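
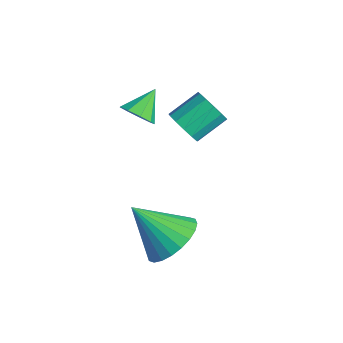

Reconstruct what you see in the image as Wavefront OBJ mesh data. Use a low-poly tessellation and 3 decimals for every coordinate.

v -0.448 -1.698 2.6
v -0.054 -1.403 2.146
v -0.117 -0.366 2.766
v -0.512 -0.662 3.22
v -0.408 -1.353 2.027
v -0.472 -0.316 2.647
v -0.776 -1.413 2.09
v -0.839 -0.376 2.71
v -1.039 -1.564 2.314
v -1.103 -0.527 2.935
v -1.115 -1.757 2.63
v -1.179 -0.72 3.25
v -0.979 -1.932 2.936
v -1.043 -0.895 3.556
v -0.675 -2.032 3.135
v -0.738 -0.995 3.755
v -0.298 -2.027 3.164
v -0.362 -0.99 3.785
v 0.031 -1.917 3.014
v -0.033 -0.88 3.635
v 0.207 -1.738 2.733
v 0.144 -0.701 3.353
v 0.176 -1.546 2.409
v 0.112 -0.509 3.03
v -1.865 -2.599 2.417
v -1.368 -2.702 2.808
v -2.235 -1.781 3.103
v -1.263 -2.402 2.507
v -1.438 -2.194 2.164
v -1.814 -2.176 1.94
v -2.213 -2.356 1.939
v -2.449 -2.649 2.161
v -2.412 -2.92 2.504
v -2.119 -3.04 2.806
v -1.706 -2.954 2.926
v 1.769 -3.146 -0.407
v 2.649 -3.269 0.073
v 0.931 -4.094 0.887
v 2.52 -2.934 0.234
v 2.276 -2.631 0.298
v 1.955 -2.406 0.255
v 1.606 -2.295 0.111
v 1.282 -2.312 -0.112
v 1.031 -2.457 -0.38
v 0.893 -2.707 -0.652
v 0.889 -3.023 -0.887
v 1.018 -3.358 -1.049
v 1.262 -3.661 -1.113
v 1.583 -3.886 -1.069
v 1.932 -3.998 -0.925
v 2.257 -3.98 -0.702
v 2.507 -3.835 -0.434
v 2.645 -3.586 -0.162
f 2 1 5
f 2 5 3
f 3 5 6
f 3 6 4
f 5 1 7
f 5 7 6
f 6 7 8
f 6 8 4
f 7 1 9
f 7 9 8
f 8 9 10
f 8 10 4
f 9 1 11
f 9 11 10
f 10 11 12
f 10 12 4
f 11 1 13
f 11 13 12
f 12 13 14
f 12 14 4
f 13 1 15
f 13 15 14
f 14 15 16
f 14 16 4
f 15 1 17
f 15 17 16
f 16 17 18
f 16 18 4
f 17 1 19
f 17 19 18
f 18 19 20
f 18 20 4
f 19 1 21
f 19 21 20
f 20 21 22
f 20 22 4
f 21 1 23
f 21 23 22
f 22 23 24
f 22 24 4
f 23 1 2
f 23 2 24
f 24 2 3
f 24 3 4
f 26 25 28
f 26 28 27
f 28 25 29
f 28 29 27
f 29 25 30
f 29 30 27
f 30 25 31
f 30 31 27
f 31 25 32
f 31 32 27
f 32 25 33
f 32 33 27
f 33 25 34
f 33 34 27
f 34 25 35
f 34 35 27
f 35 25 26
f 35 26 27
f 37 36 39
f 37 39 38
f 39 36 40
f 39 40 38
f 40 36 41
f 40 41 38
f 41 36 42
f 41 42 38
f 42 36 43
f 42 43 38
f 43 36 44
f 43 44 38
f 44 36 45
f 44 45 38
f 45 36 46
f 45 46 38
f 46 36 47
f 46 47 38
f 47 36 48
f 47 48 38
f 48 36 49
f 48 49 38
f 49 36 50
f 49 50 38
f 50 36 51
f 50 51 38
f 51 36 52
f 51 52 38
f 52 36 53
f 52 53 38
f 53 36 37
f 53 37 38



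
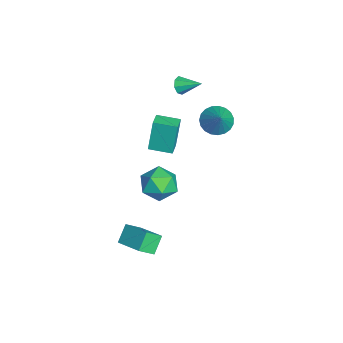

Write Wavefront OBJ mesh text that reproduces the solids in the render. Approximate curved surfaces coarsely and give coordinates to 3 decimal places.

v 3.295 -3.082 -4.851
v 3.661 -3.94 -4.096
v 2.512 -2.63 -3.959
v 2.878 -3.488 -3.204
v 4.682 -1.932 -4.216
v 5.048 -2.79 -3.461
v 3.899 -1.48 -3.324
v 4.265 -2.338 -2.569
v -1.756 1.82 1.805
v -1.126 2.267 1.169
v -0.524 1.98 3.135
v -1.337 2.591 1.324
v -1.619 2.781 1.563
v -1.925 2.805 1.843
v -2.202 2.658 2.117
v -2.402 2.367 2.337
v -2.49 1.981 2.464
v -2.451 1.568 2.478
v -2.291 1.197 2.375
v -2.039 0.935 2.174
v -1.738 0.826 1.908
v -1.44 0.888 1.625
v -1.197 1.112 1.373
v -1.05 1.458 1.195
v -1.025 1.867 1.123
v 3.914 -0.61 0.786
v 4.573 -1.471 1.296
v 2.347 -1.749 0.884
v 3.006 -2.61 1.394
v 2.769 -1.602 1.996
v 3.737 -0.897 1.936
v 3.183 -2.323 0.244
v 4.151 -1.618 0.184
v 4.121 -2.53 0.962
v 3.865 -2.084 2.044
v 3.055 -1.136 0.136
v 2.799 -0.69 1.218
v -2.038 -1.907 -0.256
v -2.403 -1.606 1.831
v -1.703 -0.514 -0.398
v -2.068 -0.213 1.689
v -1.032 -2.127 -0.049
v -1.397 -1.826 2.038
v -0.697 -0.734 -0.191
v -1.062 -0.433 1.896
v -3.873 -0.178 3.204
v -3.498 -0.086 2.681
v -3.287 1.038 3.836
v -3.937 0.145 2.643
v -4.338 0.187 2.934
v -4.467 0.015 3.383
v -4.248 -0.269 3.727
v -3.809 -0.5 3.765
v -3.407 -0.542 3.474
v -3.278 -0.371 3.025
f 2 4 1
f 5 2 1
f 1 4 3
f 3 5 1
f 2 8 4
f 6 2 5
f 6 8 2
f 4 8 3
f 7 5 3
f 3 8 7
f 7 6 5
f 8 6 7
f 10 9 12
f 10 12 11
f 12 9 13
f 12 13 11
f 13 9 14
f 13 14 11
f 14 9 15
f 14 15 11
f 15 9 16
f 15 16 11
f 16 9 17
f 16 17 11
f 17 9 18
f 17 18 11
f 18 9 19
f 18 19 11
f 19 9 20
f 19 20 11
f 20 9 21
f 20 21 11
f 21 9 22
f 21 22 11
f 22 9 23
f 22 23 11
f 23 9 24
f 23 24 11
f 24 9 25
f 24 25 11
f 25 9 10
f 25 10 11
f 26 37 31
f 26 31 27
f 26 27 33
f 26 33 36
f 26 36 37
f 27 31 35
f 31 37 30
f 37 36 28
f 36 33 32
f 33 27 34
f 29 35 30
f 29 30 28
f 29 28 32
f 29 32 34
f 29 34 35
f 30 35 31
f 28 30 37
f 32 28 36
f 34 32 33
f 35 34 27
f 39 41 38
f 42 39 38
f 38 41 40
f 40 42 38
f 39 45 41
f 43 39 42
f 43 45 39
f 41 45 40
f 44 42 40
f 40 45 44
f 44 43 42
f 45 43 44
f 47 46 49
f 47 49 48
f 49 46 50
f 49 50 48
f 50 46 51
f 50 51 48
f 51 46 52
f 51 52 48
f 52 46 53
f 52 53 48
f 53 46 54
f 53 54 48
f 54 46 55
f 54 55 48
f 55 46 47
f 55 47 48



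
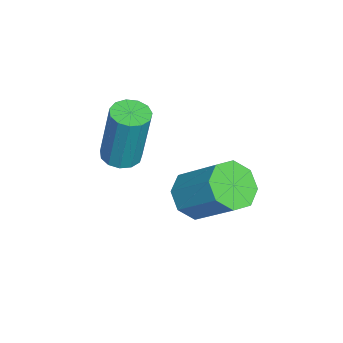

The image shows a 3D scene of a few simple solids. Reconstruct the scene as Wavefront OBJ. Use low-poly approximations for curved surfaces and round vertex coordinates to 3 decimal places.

v -1.95 -0.569 -1.881
v -1.625 -1.047 -1.833
v -1.425 -0.709 0.169
v -1.75 -0.231 0.121
v -1.419 -0.801 -1.895
v -1.219 -0.464 0.107
v -1.381 -0.482 -1.953
v -1.181 -0.144 0.049
v -1.524 -0.19 -1.987
v -1.324 0.148 0.015
v -1.802 -0.018 -1.989
v -1.602 0.319 0.013
v -2.127 -0.021 -1.955
v -1.927 0.316 0.046
v -2.396 -0.198 -1.899
v -2.196 0.139 0.103
v -2.523 -0.493 -1.836
v -2.323 -0.156 0.166
v -2.469 -0.812 -1.788
v -2.268 -0.474 0.214
v -2.249 -1.053 -1.769
v -2.049 -0.716 0.232
v -1.935 -1.141 -1.786
v -1.735 -0.803 0.216
v -1.324 1.591 -2.696
v -0.671 1.708 -3.143
v -0.083 2.827 -1.991
v -0.736 2.709 -1.544
v -1.125 2.094 -3.286
v -0.537 3.212 -2.133
v -1.695 2.185 -3.083
v -1.108 3.303 -1.93
v -2.048 1.928 -2.653
v -1.46 3.046 -1.501
v -1.977 1.473 -2.249
v -1.389 2.592 -1.097
v -1.523 1.088 -2.107
v -0.935 2.206 -0.954
v -0.952 0.997 -2.31
v -0.365 2.115 -1.157
v -0.6 1.254 -2.739
v -0.012 2.372 -1.587
f 2 1 5
f 2 5 3
f 3 5 6
f 3 6 4
f 5 1 7
f 5 7 6
f 6 7 8
f 6 8 4
f 7 1 9
f 7 9 8
f 8 9 10
f 8 10 4
f 9 1 11
f 9 11 10
f 10 11 12
f 10 12 4
f 11 1 13
f 11 13 12
f 12 13 14
f 12 14 4
f 13 1 15
f 13 15 14
f 14 15 16
f 14 16 4
f 15 1 17
f 15 17 16
f 16 17 18
f 16 18 4
f 17 1 19
f 17 19 18
f 18 19 20
f 18 20 4
f 19 1 21
f 19 21 20
f 20 21 22
f 20 22 4
f 21 1 23
f 21 23 22
f 22 23 24
f 22 24 4
f 23 1 2
f 23 2 24
f 24 2 3
f 24 3 4
f 26 25 29
f 26 29 27
f 27 29 30
f 27 30 28
f 29 25 31
f 29 31 30
f 30 31 32
f 30 32 28
f 31 25 33
f 31 33 32
f 32 33 34
f 32 34 28
f 33 25 35
f 33 35 34
f 34 35 36
f 34 36 28
f 35 25 37
f 35 37 36
f 36 37 38
f 36 38 28
f 37 25 39
f 37 39 38
f 38 39 40
f 38 40 28
f 39 25 41
f 39 41 40
f 40 41 42
f 40 42 28
f 41 25 26
f 41 26 42
f 42 26 27
f 42 27 28



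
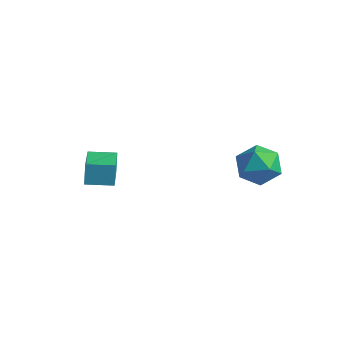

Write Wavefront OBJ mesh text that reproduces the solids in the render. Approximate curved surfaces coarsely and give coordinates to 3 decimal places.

v -1.588 -5.226 2.765
v -1.813 -4.858 3.885
v -2.849 -3.65 1.995
v -3.074 -3.283 3.115
v -0.466 -4.357 2.705
v -0.691 -3.99 3.825
v -1.727 -2.782 1.935
v -1.952 -2.414 3.055
v 3.197 1.846 3.581
v 4.447 1.845 3.649
v 3.273 0.415 2.151
v 4.523 0.414 2.219
v 3.844 -0.028 3.172
v 3.797 0.856 4.056
v 3.923 1.404 1.744
v 3.876 2.288 2.628
v 4.895 1.572 2.513
v 4.846 0.686 3.396
v 2.874 1.574 2.404
v 2.825 0.688 3.287
f 2 4 1
f 5 2 1
f 1 4 3
f 3 5 1
f 2 8 4
f 6 2 5
f 6 8 2
f 4 8 3
f 7 5 3
f 3 8 7
f 7 6 5
f 8 6 7
f 9 20 14
f 9 14 10
f 9 10 16
f 9 16 19
f 9 19 20
f 10 14 18
f 14 20 13
f 20 19 11
f 19 16 15
f 16 10 17
f 12 18 13
f 12 13 11
f 12 11 15
f 12 15 17
f 12 17 18
f 13 18 14
f 11 13 20
f 15 11 19
f 17 15 16
f 18 17 10



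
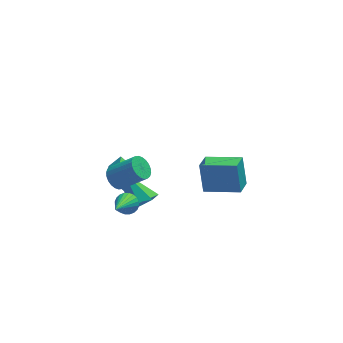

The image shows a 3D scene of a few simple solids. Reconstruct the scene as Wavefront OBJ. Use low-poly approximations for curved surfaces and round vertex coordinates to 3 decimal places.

v -1.48 -1.083 -0.597
v -1.065 -1.57 0.021
v -2.14 0.023 0.717
v -0.678 -1.061 -0.213
v -0.76 -0.564 -0.671
v -1.264 -0.371 -1.087
v -1.895 -0.595 -1.216
v -2.282 -1.104 -0.982
v -2.2 -1.601 -0.523
v -1.695 -1.794 -0.108
v -2.802 -1.887 2.536
v -2.462 -2.171 2.061
v -1.338 -2.578 3.109
v -1.678 -2.293 3.584
v -2.369 -1.935 2.053
v -1.245 -2.342 3.101
v -2.343 -1.691 2.119
v -1.219 -2.098 3.167
v -2.386 -1.478 2.249
v -1.262 -1.884 3.297
v -2.493 -1.326 2.422
v -1.369 -1.733 3.47
v -2.647 -1.26 2.612
v -1.523 -1.667 3.661
v -2.824 -1.289 2.791
v -1.7 -1.696 3.84
v -2.998 -1.41 2.931
v -1.874 -1.816 3.98
v -3.142 -1.602 3.011
v -2.018 -2.009 4.059
v -3.235 -1.838 3.019
v -2.111 -2.245 4.067
v -3.261 -2.082 2.953
v -2.137 -2.489 4.001
v -3.218 -2.296 2.823
v -2.094 -2.702 3.871
v -3.111 -2.447 2.65
v -1.987 -2.854 3.698
v -2.957 -2.513 2.459
v -1.833 -2.92 3.508
v -2.78 -2.484 2.28
v -1.656 -2.891 3.329
v -2.606 -2.364 2.14
v -1.482 -2.77 3.189
v -2.29 -1.692 0.111
v -2.031 -2.12 -0.201
v -3.07 -3.188 1.509
v -1.864 -2.066 -0.052
v -1.763 -1.956 0.123
v -1.742 -1.806 0.296
v -1.804 -1.638 0.441
v -1.94 -1.478 0.536
v -2.13 -1.351 0.566
v -2.344 -1.276 0.527
v -2.55 -1.265 0.424
v -2.716 -1.318 0.274
v -2.818 -1.428 0.1
v -2.839 -1.579 -0.073
v -2.777 -1.746 -0.218
v -2.64 -1.906 -0.313
v -2.451 -2.033 -0.343
v -2.237 -2.108 -0.304
v -2.622 2.389 -2.09
v -1.968 2.573 -1.596
v -2.27 4.076 -3.183
v -1.616 4.259 -2.689
v -1.844 1.721 -2.871
v -1.19 1.904 -2.377
v -1.492 3.407 -3.964
v -0.838 3.591 -3.47
v 2.003 1.348 -3.276
v 1.925 2.018 -1.748
v 2.503 2.264 -3.653
v 2.426 2.934 -2.125
v 3.714 0.586 -2.855
v 3.637 1.256 -1.327
v 4.215 1.502 -3.232
v 4.137 2.172 -1.704
f 2 1 4
f 2 4 3
f 4 1 5
f 4 5 3
f 5 1 6
f 5 6 3
f 6 1 7
f 6 7 3
f 7 1 8
f 7 8 3
f 8 1 9
f 8 9 3
f 9 1 10
f 9 10 3
f 10 1 2
f 10 2 3
f 12 11 15
f 12 15 13
f 13 15 16
f 13 16 14
f 15 11 17
f 15 17 16
f 16 17 18
f 16 18 14
f 17 11 19
f 17 19 18
f 18 19 20
f 18 20 14
f 19 11 21
f 19 21 20
f 20 21 22
f 20 22 14
f 21 11 23
f 21 23 22
f 22 23 24
f 22 24 14
f 23 11 25
f 23 25 24
f 24 25 26
f 24 26 14
f 25 11 27
f 25 27 26
f 26 27 28
f 26 28 14
f 27 11 29
f 27 29 28
f 28 29 30
f 28 30 14
f 29 11 31
f 29 31 30
f 30 31 32
f 30 32 14
f 31 11 33
f 31 33 32
f 32 33 34
f 32 34 14
f 33 11 35
f 33 35 34
f 34 35 36
f 34 36 14
f 35 11 37
f 35 37 36
f 36 37 38
f 36 38 14
f 37 11 39
f 37 39 38
f 38 39 40
f 38 40 14
f 39 11 41
f 39 41 40
f 40 41 42
f 40 42 14
f 41 11 43
f 41 43 42
f 42 43 44
f 42 44 14
f 43 11 12
f 43 12 44
f 44 12 13
f 44 13 14
f 46 45 48
f 46 48 47
f 48 45 49
f 48 49 47
f 49 45 50
f 49 50 47
f 50 45 51
f 50 51 47
f 51 45 52
f 51 52 47
f 52 45 53
f 52 53 47
f 53 45 54
f 53 54 47
f 54 45 55
f 54 55 47
f 55 45 56
f 55 56 47
f 56 45 57
f 56 57 47
f 57 45 58
f 57 58 47
f 58 45 59
f 58 59 47
f 59 45 60
f 59 60 47
f 60 45 61
f 60 61 47
f 61 45 62
f 61 62 47
f 62 45 46
f 62 46 47
f 64 66 63
f 67 64 63
f 63 66 65
f 65 67 63
f 64 70 66
f 68 64 67
f 68 70 64
f 66 70 65
f 69 67 65
f 65 70 69
f 69 68 67
f 70 68 69
f 72 74 71
f 75 72 71
f 71 74 73
f 73 75 71
f 72 78 74
f 76 72 75
f 76 78 72
f 74 78 73
f 77 75 73
f 73 78 77
f 77 76 75
f 78 76 77



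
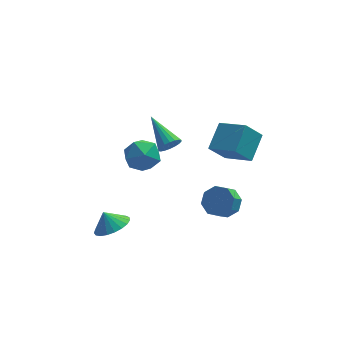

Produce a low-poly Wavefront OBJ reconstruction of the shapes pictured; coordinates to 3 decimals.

v 2.572 0.136 -2.591
v 3.119 0.514 -1.899
v 2.655 -0.097 -1.197
v 2.108 -0.476 -1.889
v 2.491 0.883 -1.993
v 2.027 0.271 -1.292
v 1.91 0.814 -2.438
v 1.446 0.202 -1.736
v 1.717 0.348 -2.972
v 1.253 -0.264 -2.27
v 2.025 -0.243 -3.283
v 1.561 -0.854 -2.581
v 2.653 -0.611 -3.188
v 2.189 -1.223 -2.487
v 3.234 -0.542 -2.744
v 2.77 -1.154 -2.042
v 3.427 -0.076 -2.21
v 2.963 -0.688 -1.508
v -0.418 -0.94 3.303
v -0.131 -0.512 2.859
v -1.322 0.7 4.297
v -0.395 -0.578 2.727
v -0.664 -0.716 2.71
v -0.884 -0.898 2.809
v -1.012 -1.088 3.007
v -1.023 -1.249 3.263
v -0.913 -1.349 3.527
v -0.706 -1.367 3.746
v -0.441 -1.302 3.878
v -0.172 -1.164 3.896
v 0.048 -0.982 3.796
v 0.176 -0.792 3.598
v 0.186 -0.631 3.342
v 0.077 -0.531 3.078
v -1.741 2.226 1.053
v -0.887 1.79 0.426
v -2.673 0.63 0.894
v -1.819 0.194 0.267
v -1.662 0.403 1.383
v -1.086 1.389 1.481
v -2.474 1.031 -0.161
v -1.898 2.017 -0.063
v -1.34 1.051 -0.324
v -0.838 0.663 0.63
v -2.722 1.757 0.69
v -2.22 1.369 1.644
v -3.49 -1.428 -2.833
v -2.989 -2.205 -2.335
v -3.93 -1.132 -1.927
v -2.702 -1.877 -2.303
v -2.552 -1.472 -2.363
v -2.564 -1.058 -2.504
v -2.736 -0.709 -2.701
v -3.038 -0.484 -2.922
v -3.419 -0.423 -3.127
v -3.811 -0.535 -3.282
v -4.148 -0.802 -3.358
v -4.372 -1.177 -3.344
v -4.442 -1.595 -3.242
v -4.348 -1.985 -3.069
v -4.106 -2.278 -2.855
v -3.757 -2.425 -2.637
v -3.362 -2.399 -2.453
v 1.498 -1.684 3.628
v 2.764 -2.784 4.309
v 2.14 -0.378 4.545
v 3.406 -1.478 5.226
v 2.394 -1.342 2.514
v 3.66 -2.442 3.195
v 3.036 -0.036 3.431
v 4.302 -1.136 4.112
f 2 1 5
f 2 5 3
f 3 5 6
f 3 6 4
f 5 1 7
f 5 7 6
f 6 7 8
f 6 8 4
f 7 1 9
f 7 9 8
f 8 9 10
f 8 10 4
f 9 1 11
f 9 11 10
f 10 11 12
f 10 12 4
f 11 1 13
f 11 13 12
f 12 13 14
f 12 14 4
f 13 1 15
f 13 15 14
f 14 15 16
f 14 16 4
f 15 1 17
f 15 17 16
f 16 17 18
f 16 18 4
f 17 1 2
f 17 2 18
f 18 2 3
f 18 3 4
f 20 19 22
f 20 22 21
f 22 19 23
f 22 23 21
f 23 19 24
f 23 24 21
f 24 19 25
f 24 25 21
f 25 19 26
f 25 26 21
f 26 19 27
f 26 27 21
f 27 19 28
f 27 28 21
f 28 19 29
f 28 29 21
f 29 19 30
f 29 30 21
f 30 19 31
f 30 31 21
f 31 19 32
f 31 32 21
f 32 19 33
f 32 33 21
f 33 19 34
f 33 34 21
f 34 19 20
f 34 20 21
f 35 46 40
f 35 40 36
f 35 36 42
f 35 42 45
f 35 45 46
f 36 40 44
f 40 46 39
f 46 45 37
f 45 42 41
f 42 36 43
f 38 44 39
f 38 39 37
f 38 37 41
f 38 41 43
f 38 43 44
f 39 44 40
f 37 39 46
f 41 37 45
f 43 41 42
f 44 43 36
f 48 47 50
f 48 50 49
f 50 47 51
f 50 51 49
f 51 47 52
f 51 52 49
f 52 47 53
f 52 53 49
f 53 47 54
f 53 54 49
f 54 47 55
f 54 55 49
f 55 47 56
f 55 56 49
f 56 47 57
f 56 57 49
f 57 47 58
f 57 58 49
f 58 47 59
f 58 59 49
f 59 47 60
f 59 60 49
f 60 47 61
f 60 61 49
f 61 47 62
f 61 62 49
f 62 47 63
f 62 63 49
f 63 47 48
f 63 48 49
f 65 67 64
f 68 65 64
f 64 67 66
f 66 68 64
f 65 71 67
f 69 65 68
f 69 71 65
f 67 71 66
f 70 68 66
f 66 71 70
f 70 69 68
f 71 69 70



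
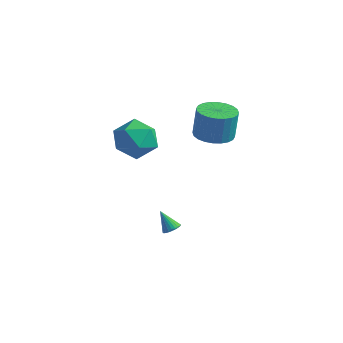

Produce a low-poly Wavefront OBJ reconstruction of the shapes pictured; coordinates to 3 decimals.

v 3.625 0.589 1.951
v 4.557 1.083 1.846
v 4.606 1.346 3.525
v 3.675 0.851 3.629
v 4.293 1.399 1.804
v 4.342 1.661 3.483
v 3.927 1.591 1.785
v 3.977 1.854 3.464
v 3.516 1.631 1.791
v 3.565 1.893 3.47
v 3.121 1.512 1.821
v 3.17 1.774 3.5
v 2.803 1.252 1.871
v 2.852 1.515 3.55
v 2.61 0.892 1.933
v 2.659 1.154 3.612
v 2.571 0.485 1.998
v 2.621 0.748 3.677
v 2.694 0.094 2.055
v 2.743 0.357 3.734
v 2.958 -0.221 2.097
v 3.007 0.041 3.776
v 3.323 -0.414 2.116
v 3.373 -0.151 3.795
v 3.735 -0.453 2.11
v 3.784 -0.191 3.789
v 4.13 -0.334 2.08
v 4.179 -0.072 3.759
v 4.448 -0.075 2.03
v 4.497 0.188 3.709
v 4.641 0.286 1.968
v 4.69 0.548 3.647
v 4.679 0.692 1.903
v 4.729 0.955 3.582
v 1.987 -3.045 2.617
v 2.934 -3.474 3.312
v 0.666 -3.906 3.888
v 1.613 -4.335 4.583
v 1.371 -3.108 4.545
v 2.187 -2.576 3.76
v 1.413 -4.804 3.44
v 2.229 -4.272 2.655
v 2.58 -4.561 3.821
v 2.554 -3.513 4.504
v 1.046 -3.867 2.696
v 1.02 -2.819 3.379
v 3.125 -2.538 -3.41
v 3.513 -2.346 -3.141
v 2.395 -2.462 -2.41
v 3.431 -2.18 -3.213
v 3.302 -2.069 -3.316
v 3.146 -2.029 -3.433
v 2.987 -2.066 -3.546
v 2.849 -2.175 -3.639
v 2.752 -2.34 -3.697
v 2.713 -2.534 -3.711
v 2.736 -2.729 -3.679
v 2.819 -2.895 -3.606
v 2.948 -3.007 -3.504
v 3.104 -3.047 -3.387
v 3.263 -3.009 -3.274
v 3.401 -2.9 -3.181
v 3.497 -2.736 -3.123
v 3.537 -2.541 -3.109
f 2 1 5
f 2 5 3
f 3 5 6
f 3 6 4
f 5 1 7
f 5 7 6
f 6 7 8
f 6 8 4
f 7 1 9
f 7 9 8
f 8 9 10
f 8 10 4
f 9 1 11
f 9 11 10
f 10 11 12
f 10 12 4
f 11 1 13
f 11 13 12
f 12 13 14
f 12 14 4
f 13 1 15
f 13 15 14
f 14 15 16
f 14 16 4
f 15 1 17
f 15 17 16
f 16 17 18
f 16 18 4
f 17 1 19
f 17 19 18
f 18 19 20
f 18 20 4
f 19 1 21
f 19 21 20
f 20 21 22
f 20 22 4
f 21 1 23
f 21 23 22
f 22 23 24
f 22 24 4
f 23 1 25
f 23 25 24
f 24 25 26
f 24 26 4
f 25 1 27
f 25 27 26
f 26 27 28
f 26 28 4
f 27 1 29
f 27 29 28
f 28 29 30
f 28 30 4
f 29 1 31
f 29 31 30
f 30 31 32
f 30 32 4
f 31 1 33
f 31 33 32
f 32 33 34
f 32 34 4
f 33 1 2
f 33 2 34
f 34 2 3
f 34 3 4
f 35 46 40
f 35 40 36
f 35 36 42
f 35 42 45
f 35 45 46
f 36 40 44
f 40 46 39
f 46 45 37
f 45 42 41
f 42 36 43
f 38 44 39
f 38 39 37
f 38 37 41
f 38 41 43
f 38 43 44
f 39 44 40
f 37 39 46
f 41 37 45
f 43 41 42
f 44 43 36
f 48 47 50
f 48 50 49
f 50 47 51
f 50 51 49
f 51 47 52
f 51 52 49
f 52 47 53
f 52 53 49
f 53 47 54
f 53 54 49
f 54 47 55
f 54 55 49
f 55 47 56
f 55 56 49
f 56 47 57
f 56 57 49
f 57 47 58
f 57 58 49
f 58 47 59
f 58 59 49
f 59 47 60
f 59 60 49
f 60 47 61
f 60 61 49
f 61 47 62
f 61 62 49
f 62 47 63
f 62 63 49
f 63 47 64
f 63 64 49
f 64 47 48
f 64 48 49



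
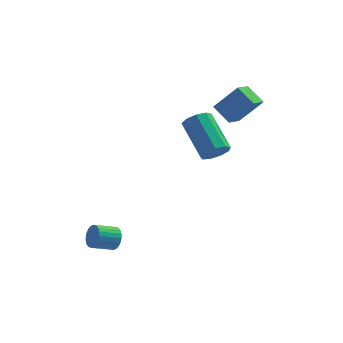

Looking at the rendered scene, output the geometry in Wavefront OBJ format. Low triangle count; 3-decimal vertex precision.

v 2.698 -0.386 0.349
v 3.132 -0.573 0.905
v 2.177 0.9 2.147
v 1.742 1.086 1.591
v 3.345 -0.209 0.637
v 2.389 1.263 1.879
v 3.254 0.072 0.235
v 2.299 1.544 1.476
v 2.904 0.138 -0.115
v 1.948 1.611 1.127
v 2.457 -0.041 -0.247
v 1.501 1.432 0.995
v 2.122 -0.381 -0.1
v 1.167 1.092 1.141
v 2.057 -0.724 0.257
v 1.102 0.748 1.498
v 2.292 -0.909 0.657
v 1.336 0.564 1.899
v 2.716 -0.85 0.913
v 1.761 0.623 2.155
v -1.451 -3.306 -3.512
v -1.125 -3.531 -3.049
v -2.022 -3.998 -2.644
v -2.349 -3.774 -3.108
v -1.194 -3.321 -2.959
v -2.092 -3.789 -2.555
v -1.302 -3.109 -2.955
v -2.2 -3.577 -2.55
v -1.433 -2.927 -3.035
v -2.331 -3.395 -2.63
v -1.567 -2.803 -3.187
v -2.464 -3.271 -2.783
v -1.683 -2.755 -3.39
v -2.58 -3.223 -2.985
v -1.764 -2.792 -3.611
v -2.661 -3.259 -3.206
v -1.797 -2.906 -3.817
v -2.694 -3.374 -3.412
v -1.778 -3.082 -3.976
v -2.675 -3.549 -3.571
v -1.708 -3.291 -4.065
v -2.606 -3.759 -3.661
v -1.6 -3.503 -4.07
v -2.498 -3.971 -3.665
v -1.469 -3.685 -3.99
v -2.367 -4.153 -3.585
v -1.336 -3.809 -3.837
v -2.233 -4.277 -3.433
v -1.22 -3.857 -3.635
v -2.117 -4.325 -3.23
v -1.139 -3.821 -3.414
v -2.036 -4.288 -3.009
v -1.106 -3.706 -3.208
v -2.003 -4.174 -2.803
v 3.571 2.415 0.829
v 3.156 1.555 1.186
v 2.824 3.039 1.46
v 2.408 2.178 1.818
v 4.652 2.422 2.102
v 4.236 1.561 2.46
v 3.904 3.045 2.734
v 3.489 2.185 3.091
f 2 1 5
f 2 5 3
f 3 5 6
f 3 6 4
f 5 1 7
f 5 7 6
f 6 7 8
f 6 8 4
f 7 1 9
f 7 9 8
f 8 9 10
f 8 10 4
f 9 1 11
f 9 11 10
f 10 11 12
f 10 12 4
f 11 1 13
f 11 13 12
f 12 13 14
f 12 14 4
f 13 1 15
f 13 15 14
f 14 15 16
f 14 16 4
f 15 1 17
f 15 17 16
f 16 17 18
f 16 18 4
f 17 1 19
f 17 19 18
f 18 19 20
f 18 20 4
f 19 1 2
f 19 2 20
f 20 2 3
f 20 3 4
f 22 21 25
f 22 25 23
f 23 25 26
f 23 26 24
f 25 21 27
f 25 27 26
f 26 27 28
f 26 28 24
f 27 21 29
f 27 29 28
f 28 29 30
f 28 30 24
f 29 21 31
f 29 31 30
f 30 31 32
f 30 32 24
f 31 21 33
f 31 33 32
f 32 33 34
f 32 34 24
f 33 21 35
f 33 35 34
f 34 35 36
f 34 36 24
f 35 21 37
f 35 37 36
f 36 37 38
f 36 38 24
f 37 21 39
f 37 39 38
f 38 39 40
f 38 40 24
f 39 21 41
f 39 41 40
f 40 41 42
f 40 42 24
f 41 21 43
f 41 43 42
f 42 43 44
f 42 44 24
f 43 21 45
f 43 45 44
f 44 45 46
f 44 46 24
f 45 21 47
f 45 47 46
f 46 47 48
f 46 48 24
f 47 21 49
f 47 49 48
f 48 49 50
f 48 50 24
f 49 21 51
f 49 51 50
f 50 51 52
f 50 52 24
f 51 21 53
f 51 53 52
f 52 53 54
f 52 54 24
f 53 21 22
f 53 22 54
f 54 22 23
f 54 23 24
f 56 58 55
f 59 56 55
f 55 58 57
f 57 59 55
f 56 62 58
f 60 56 59
f 60 62 56
f 58 62 57
f 61 59 57
f 57 62 61
f 61 60 59
f 62 60 61



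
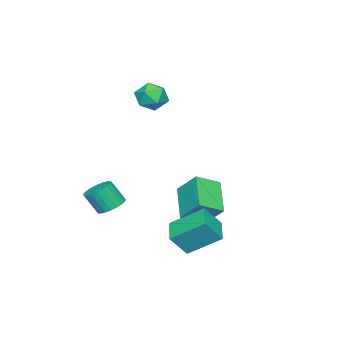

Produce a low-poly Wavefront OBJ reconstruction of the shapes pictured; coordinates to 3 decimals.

v 1.954 2.345 -3.585
v 2.668 1.773 -2.409
v 1.317 3.966 -2.411
v 2.03 3.394 -1.235
v 3.19 3.106 -3.965
v 3.903 2.534 -2.789
v 2.552 4.727 -2.791
v 3.266 4.155 -1.615
v -3.726 -2.437 3.976
v -2.874 -1.965 4.242
v -2.886 -3.355 2.918
v -2.034 -2.883 3.184
v -2.494 -3.501 3.837
v -3.013 -2.933 4.491
v -2.747 -2.387 2.669
v -3.266 -1.819 3.323
v -2.269 -1.934 3.435
v -2.113 -2.622 4.156
v -3.647 -2.698 3.004
v -3.491 -3.386 3.725
v 0.262 2.388 -3.244
v -1.214 1.333 -2.053
v 0.388 3.569 -2.041
v -1.089 2.514 -0.851
v 1.349 1.606 -2.589
v -0.128 0.551 -1.399
v 1.474 2.787 -1.387
v -0.002 1.732 -0.196
v 2.536 -1.695 -2.096
v 3.343 -1.511 -2.161
v 3.591 -2.181 -0.969
v 2.784 -2.365 -0.904
v 3.233 -1.256 -1.994
v 3.481 -1.926 -0.802
v 3.017 -1.067 -1.843
v 3.265 -1.738 -0.651
v 2.728 -0.975 -1.731
v 2.976 -1.645 -0.539
v 2.409 -0.991 -1.674
v 2.658 -1.662 -0.482
v 2.11 -1.115 -1.682
v 2.359 -1.786 -0.489
v 1.876 -1.327 -1.752
v 2.124 -1.998 -0.56
v 1.742 -1.595 -1.875
v 1.99 -2.266 -0.683
v 1.729 -1.879 -2.031
v 1.977 -2.549 -0.839
v 1.839 -2.134 -2.198
v 2.087 -2.804 -1.006
v 2.055 -2.322 -2.349
v 2.303 -2.993 -1.157
v 2.344 -2.415 -2.461
v 2.592 -3.085 -1.269
v 2.662 -2.398 -2.518
v 2.911 -3.069 -1.326
v 2.961 -2.274 -2.511
v 3.21 -2.945 -1.318
v 3.196 -2.062 -2.44
v 3.444 -2.733 -1.248
v 3.33 -1.794 -2.317
v 3.578 -2.465 -1.125
f 2 4 1
f 5 2 1
f 1 4 3
f 3 5 1
f 2 8 4
f 6 2 5
f 6 8 2
f 4 8 3
f 7 5 3
f 3 8 7
f 7 6 5
f 8 6 7
f 9 20 14
f 9 14 10
f 9 10 16
f 9 16 19
f 9 19 20
f 10 14 18
f 14 20 13
f 20 19 11
f 19 16 15
f 16 10 17
f 12 18 13
f 12 13 11
f 12 11 15
f 12 15 17
f 12 17 18
f 13 18 14
f 11 13 20
f 15 11 19
f 17 15 16
f 18 17 10
f 22 24 21
f 25 22 21
f 21 24 23
f 23 25 21
f 22 28 24
f 26 22 25
f 26 28 22
f 24 28 23
f 27 25 23
f 23 28 27
f 27 26 25
f 28 26 27
f 30 29 33
f 30 33 31
f 31 33 34
f 31 34 32
f 33 29 35
f 33 35 34
f 34 35 36
f 34 36 32
f 35 29 37
f 35 37 36
f 36 37 38
f 36 38 32
f 37 29 39
f 37 39 38
f 38 39 40
f 38 40 32
f 39 29 41
f 39 41 40
f 40 41 42
f 40 42 32
f 41 29 43
f 41 43 42
f 42 43 44
f 42 44 32
f 43 29 45
f 43 45 44
f 44 45 46
f 44 46 32
f 45 29 47
f 45 47 46
f 46 47 48
f 46 48 32
f 47 29 49
f 47 49 48
f 48 49 50
f 48 50 32
f 49 29 51
f 49 51 50
f 50 51 52
f 50 52 32
f 51 29 53
f 51 53 52
f 52 53 54
f 52 54 32
f 53 29 55
f 53 55 54
f 54 55 56
f 54 56 32
f 55 29 57
f 55 57 56
f 56 57 58
f 56 58 32
f 57 29 59
f 57 59 58
f 58 59 60
f 58 60 32
f 59 29 61
f 59 61 60
f 60 61 62
f 60 62 32
f 61 29 30
f 61 30 62
f 62 30 31
f 62 31 32



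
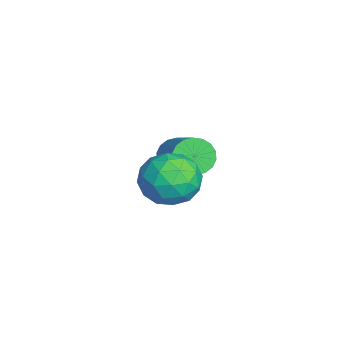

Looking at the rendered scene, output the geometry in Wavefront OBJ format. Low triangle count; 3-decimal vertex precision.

v -0.557 1.004 -0.185
v 0.478 0.674 -0.382
v -1.178 -0.374 -1.138
v -0.143 -0.704 -1.335
v -0.562 -0.778 -0.316
v -0.178 0.074 0.273
v -0.522 0.226 -1.793
v -0.138 1.078 -1.204
v 0.5 0.193 -1.375
v 0.475 -0.428 -0.463
v -1.175 0.728 -1.057
v -1.2 0.107 -0.145
v 0.015 0.96 -0.2
v -0.715 -0.66 -1.32
v -0.961 -0.703 -0.721
v -0.353 -0.897 -0.837
v -0.371 0.607 0.185
v 0.238 0.413 0.07
v -0.373 -0.44 0.108
v -0.938 -0.113 -1.59
v -0.329 -0.307 -1.705
v -0.347 1.197 -0.683
v 0.261 1.003 -0.799
v -0.327 0.74 -1.628
v 0.636 0.483 -0.899
v 0.271 -0.327 -1.46
v 0.048 0.22 -1.729
v 0.274 0.72 -1.383
v 0.621 0.118 -0.363
v 0.257 -0.691 -0.923
v 0.01 -0.735 -0.324
v 0.236 -0.234 0.022
v 0.634 -0.164 -0.947
v -0.957 0.991 -0.597
v -1.321 0.182 -1.157
v -0.936 0.534 -1.542
v -0.71 1.035 -1.196
v -0.971 0.627 -0.06
v -1.336 -0.183 -0.621
v -0.974 -0.42 -0.137
v -0.748 0.08 0.209
v -1.334 0.464 -0.573
v -4.431 0.773 -2.531
v -4.005 0.78 -3.172
v -2.323 1.174 -2.05
v -2.749 1.167 -1.409
v -4.102 1.107 -3.142
v -2.42 1.501 -2.019
v -4.264 1.368 -2.99
v -2.582 1.762 -1.868
v -4.459 1.511 -2.748
v -2.777 1.905 -1.625
v -4.649 1.508 -2.463
v -2.967 1.902 -1.34
v -4.795 1.36 -2.191
v -3.114 1.754 -1.068
v -4.87 1.095 -1.986
v -3.188 1.489 -0.864
v -4.857 0.766 -1.89
v -3.175 1.16 -0.768
v -4.76 0.439 -1.921
v -3.078 0.833 -0.798
v -4.598 0.178 -2.072
v -2.916 0.572 -0.95
v -4.403 0.035 -2.315
v -2.721 0.429 -1.192
v -4.213 0.038 -2.6
v -2.531 0.432 -1.477
v -4.066 0.186 -2.872
v -2.385 0.58 -1.749
v -3.992 0.451 -3.076
v -2.31 0.845 -1.954
f 1 38 17
f 38 12 41
f 17 41 6
f 38 41 17
f 1 17 13
f 17 6 18
f 13 18 2
f 17 18 13
f 1 13 22
f 13 2 23
f 22 23 8
f 13 23 22
f 1 22 34
f 22 8 37
f 34 37 11
f 22 37 34
f 1 34 38
f 34 11 42
f 38 42 12
f 34 42 38
f 2 18 29
f 18 6 32
f 29 32 10
f 18 32 29
f 6 41 19
f 41 12 40
f 19 40 5
f 41 40 19
f 12 42 39
f 42 11 35
f 39 35 3
f 42 35 39
f 11 37 36
f 37 8 24
f 36 24 7
f 37 24 36
f 8 23 28
f 23 2 25
f 28 25 9
f 23 25 28
f 4 30 16
f 30 10 31
f 16 31 5
f 30 31 16
f 4 16 14
f 16 5 15
f 14 15 3
f 16 15 14
f 4 14 21
f 14 3 20
f 21 20 7
f 14 20 21
f 4 21 26
f 21 7 27
f 26 27 9
f 21 27 26
f 4 26 30
f 26 9 33
f 30 33 10
f 26 33 30
f 5 31 19
f 31 10 32
f 19 32 6
f 31 32 19
f 3 15 39
f 15 5 40
f 39 40 12
f 15 40 39
f 7 20 36
f 20 3 35
f 36 35 11
f 20 35 36
f 9 27 28
f 27 7 24
f 28 24 8
f 27 24 28
f 10 33 29
f 33 9 25
f 29 25 2
f 33 25 29
f 44 43 47
f 44 47 45
f 45 47 48
f 45 48 46
f 47 43 49
f 47 49 48
f 48 49 50
f 48 50 46
f 49 43 51
f 49 51 50
f 50 51 52
f 50 52 46
f 51 43 53
f 51 53 52
f 52 53 54
f 52 54 46
f 53 43 55
f 53 55 54
f 54 55 56
f 54 56 46
f 55 43 57
f 55 57 56
f 56 57 58
f 56 58 46
f 57 43 59
f 57 59 58
f 58 59 60
f 58 60 46
f 59 43 61
f 59 61 60
f 60 61 62
f 60 62 46
f 61 43 63
f 61 63 62
f 62 63 64
f 62 64 46
f 63 43 65
f 63 65 64
f 64 65 66
f 64 66 46
f 65 43 67
f 65 67 66
f 66 67 68
f 66 68 46
f 67 43 69
f 67 69 68
f 68 69 70
f 68 70 46
f 69 43 71
f 69 71 70
f 70 71 72
f 70 72 46
f 71 43 44
f 71 44 72
f 72 44 45
f 72 45 46



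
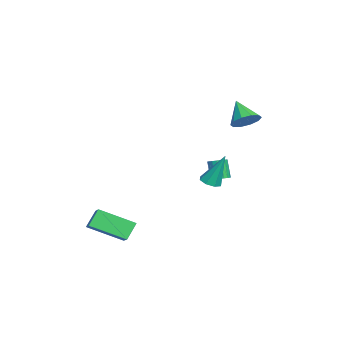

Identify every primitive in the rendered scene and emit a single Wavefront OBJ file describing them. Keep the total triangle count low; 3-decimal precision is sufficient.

v 2.078 -4.432 -3.52
v 1.514 -4.044 -2.698
v 2.096 -2.637 -4.356
v 1.532 -2.249 -3.533
v 3.268 -4.131 -2.847
v 2.704 -3.743 -2.024
v 3.286 -2.336 -3.682
v 2.722 -1.948 -2.86
v -1.628 1.231 -1.905
v -1.085 1.463 -2.015
v -1.572 1.949 -0.115
v -1.425 1.753 -2.121
v -1.884 1.737 -2.1
v -2.192 1.425 -1.966
v -2.17 0.999 -1.796
v -1.83 0.709 -1.69
v -1.372 0.725 -1.71
v -1.063 1.037 -1.845
v -3.568 1.611 -2.552
v -3.281 1.987 -2.361
v -3.726 1.786 -1.297
v -4.012 1.409 -1.488
v -3.472 2.094 -2.42
v -3.917 1.893 -1.357
v -3.682 2.106 -2.506
v -4.127 1.904 -1.443
v -3.869 2.019 -2.601
v -4.314 1.817 -1.537
v -3.997 1.851 -2.686
v -4.442 1.65 -1.623
v -4.039 1.636 -2.744
v -4.484 1.435 -1.681
v -3.988 1.416 -2.764
v -4.433 1.214 -1.701
v -3.854 1.234 -2.743
v -4.299 1.033 -1.679
v -3.663 1.127 -2.683
v -4.108 0.926 -1.62
v -3.453 1.116 -2.597
v -3.898 0.914 -1.534
v -3.266 1.203 -2.503
v -3.711 1.001 -1.439
v -3.138 1.37 -2.417
v -3.583 1.169 -1.354
v -3.096 1.585 -2.359
v -3.541 1.384 -1.296
v -3.147 1.806 -2.339
v -3.592 1.604 -1.276
v -1.52 2.942 2.301
v -0.894 2.749 2.76
v -2.42 2.398 3.299
v -1.036 3.206 2.881
v -1.364 3.563 2.781
v -1.751 3.683 2.497
v -2.049 3.52 2.139
v -2.146 3.136 1.842
v -2.003 2.678 1.721
v -1.676 2.321 1.821
v -1.289 2.202 2.105
v -0.991 2.365 2.464
f 2 4 1
f 5 2 1
f 1 4 3
f 3 5 1
f 2 8 4
f 6 2 5
f 6 8 2
f 4 8 3
f 7 5 3
f 3 8 7
f 7 6 5
f 8 6 7
f 10 9 12
f 10 12 11
f 12 9 13
f 12 13 11
f 13 9 14
f 13 14 11
f 14 9 15
f 14 15 11
f 15 9 16
f 15 16 11
f 16 9 17
f 16 17 11
f 17 9 18
f 17 18 11
f 18 9 10
f 18 10 11
f 20 19 23
f 20 23 21
f 21 23 24
f 21 24 22
f 23 19 25
f 23 25 24
f 24 25 26
f 24 26 22
f 25 19 27
f 25 27 26
f 26 27 28
f 26 28 22
f 27 19 29
f 27 29 28
f 28 29 30
f 28 30 22
f 29 19 31
f 29 31 30
f 30 31 32
f 30 32 22
f 31 19 33
f 31 33 32
f 32 33 34
f 32 34 22
f 33 19 35
f 33 35 34
f 34 35 36
f 34 36 22
f 35 19 37
f 35 37 36
f 36 37 38
f 36 38 22
f 37 19 39
f 37 39 38
f 38 39 40
f 38 40 22
f 39 19 41
f 39 41 40
f 40 41 42
f 40 42 22
f 41 19 43
f 41 43 42
f 42 43 44
f 42 44 22
f 43 19 45
f 43 45 44
f 44 45 46
f 44 46 22
f 45 19 47
f 45 47 46
f 46 47 48
f 46 48 22
f 47 19 20
f 47 20 48
f 48 20 21
f 48 21 22
f 50 49 52
f 50 52 51
f 52 49 53
f 52 53 51
f 53 49 54
f 53 54 51
f 54 49 55
f 54 55 51
f 55 49 56
f 55 56 51
f 56 49 57
f 56 57 51
f 57 49 58
f 57 58 51
f 58 49 59
f 58 59 51
f 59 49 60
f 59 60 51
f 60 49 50
f 60 50 51



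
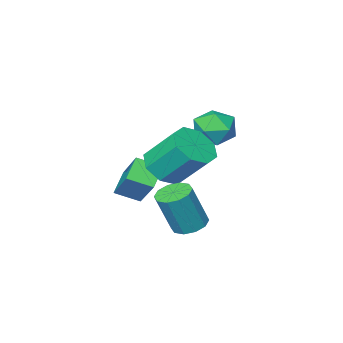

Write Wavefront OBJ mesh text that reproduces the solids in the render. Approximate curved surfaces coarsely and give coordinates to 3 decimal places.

v -3.196 -0.406 3.013
v -2.553 0.172 2.715
v -2.487 -1.532 2.365
v -1.844 -0.954 2.067
v -1.913 -1.141 2.959
v -2.351 -0.445 3.36
v -2.689 -0.915 1.72
v -3.127 -0.219 2.121
v -2.239 -0.143 1.916
v -1.759 -0.283 2.682
v -3.281 -1.077 2.398
v -2.801 -1.217 3.164
v 0.11 1.493 -0.74
v 0.764 1.479 -0.989
v 1.403 1.373 0.69
v 0.75 1.387 0.94
v 0.656 1.892 -0.922
v 1.295 1.786 0.757
v 0.339 2.153 -0.785
v 0.979 2.047 0.894
v -0.065 2.162 -0.631
v 0.574 2.056 1.049
v -0.402 1.915 -0.518
v 0.237 1.809 1.161
v -0.543 1.507 -0.49
v 0.096 1.401 1.189
v -0.435 1.094 -0.557
v 0.204 0.988 1.122
v -0.119 0.833 -0.694
v 0.521 0.727 0.985
v 0.286 0.824 -0.849
v 0.925 0.718 0.831
v 0.623 1.071 -0.961
v 1.262 0.965 0.718
v -0.649 -3.863 -0.446
v -0.187 -2.307 1.024
v -1.427 -3.239 -0.861
v -0.965 -1.684 0.609
v 0.085 -3.416 -1.149
v 0.547 -1.861 0.321
v -0.693 -2.793 -1.564
v -0.231 -1.237 -0.094
v -0.22 -0.495 1.252
v 0.449 0.145 0.962
v -0.051 1.275 2.298
v -0.72 0.635 2.588
v -0.206 0.248 0.629
v -0.707 1.378 1.965
v -0.869 -0.084 0.661
v -1.37 1.046 1.997
v -1.152 -0.657 1.039
v -1.653 0.473 2.375
v -0.889 -1.135 1.542
v -1.389 -0.005 2.878
v -0.233 -1.238 1.875
v -0.734 -0.108 3.211
v 0.43 -0.906 1.843
v -0.071 0.224 3.179
v 0.713 -0.333 1.465
v 0.212 0.797 2.801
f 1 12 6
f 1 6 2
f 1 2 8
f 1 8 11
f 1 11 12
f 2 6 10
f 6 12 5
f 12 11 3
f 11 8 7
f 8 2 9
f 4 10 5
f 4 5 3
f 4 3 7
f 4 7 9
f 4 9 10
f 5 10 6
f 3 5 12
f 7 3 11
f 9 7 8
f 10 9 2
f 14 13 17
f 14 17 15
f 15 17 18
f 15 18 16
f 17 13 19
f 17 19 18
f 18 19 20
f 18 20 16
f 19 13 21
f 19 21 20
f 20 21 22
f 20 22 16
f 21 13 23
f 21 23 22
f 22 23 24
f 22 24 16
f 23 13 25
f 23 25 24
f 24 25 26
f 24 26 16
f 25 13 27
f 25 27 26
f 26 27 28
f 26 28 16
f 27 13 29
f 27 29 28
f 28 29 30
f 28 30 16
f 29 13 31
f 29 31 30
f 30 31 32
f 30 32 16
f 31 13 33
f 31 33 32
f 32 33 34
f 32 34 16
f 33 13 14
f 33 14 34
f 34 14 15
f 34 15 16
f 36 38 35
f 39 36 35
f 35 38 37
f 37 39 35
f 36 42 38
f 40 36 39
f 40 42 36
f 38 42 37
f 41 39 37
f 37 42 41
f 41 40 39
f 42 40 41
f 44 43 47
f 44 47 45
f 45 47 48
f 45 48 46
f 47 43 49
f 47 49 48
f 48 49 50
f 48 50 46
f 49 43 51
f 49 51 50
f 50 51 52
f 50 52 46
f 51 43 53
f 51 53 52
f 52 53 54
f 52 54 46
f 53 43 55
f 53 55 54
f 54 55 56
f 54 56 46
f 55 43 57
f 55 57 56
f 56 57 58
f 56 58 46
f 57 43 59
f 57 59 58
f 58 59 60
f 58 60 46
f 59 43 44
f 59 44 60
f 60 44 45
f 60 45 46



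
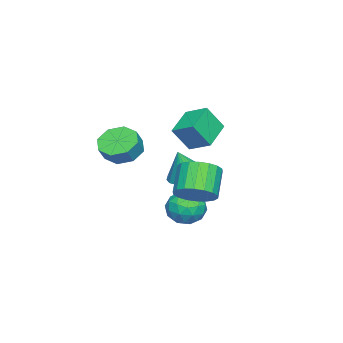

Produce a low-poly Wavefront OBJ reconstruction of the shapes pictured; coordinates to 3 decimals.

v 2.35 0.864 -0.024
v 3.101 1.116 0.725
v 1.921 0.869 1.993
v 1.17 0.616 1.244
v 2.902 1.546 0.623
v 1.721 1.299 1.891
v 2.593 1.841 0.393
v 1.412 1.594 1.661
v 2.236 1.943 0.08
v 1.056 1.695 1.348
v 1.902 1.83 -0.253
v 0.721 1.583 1.015
v 1.656 1.527 -0.541
v 0.476 1.279 0.727
v 1.548 1.092 -0.726
v 0.368 0.844 0.542
v 1.599 0.611 -0.773
v 0.419 0.364 0.495
v 1.799 0.181 -0.671
v 0.618 -0.066 0.597
v 2.108 -0.114 -0.441
v 0.927 -0.361 0.827
v 2.464 -0.215 -0.128
v 1.284 -0.463 1.14
v 2.799 -0.103 0.205
v 1.618 -0.35 1.473
v 3.044 0.201 0.493
v 1.864 -0.047 1.761
v 3.152 0.636 0.678
v 1.972 0.388 1.946
v 0.595 0.665 -1.418
v 1.154 0.406 -2.309
v 0.206 -1.026 -1.171
v 0.765 -1.285 -2.062
v 1.285 -0.929 -1.181
v 1.525 0.116 -1.333
v -0.165 -0.736 -2.147
v 0.075 0.309 -2.299
v 0.684 -0.46 -2.759
v 1.58 -0.579 -2.162
v -0.22 -0.041 -1.318
v 0.676 -0.16 -0.721
v 0.908 0.684 -1.885
v 0.452 -1.304 -1.595
v 0.757 -1.095 -1.077
v 1.085 -1.247 -1.601
v 1.127 0.513 -1.312
v 1.455 0.362 -1.835
v 1.532 -0.423 -1.173
v -0.095 -0.982 -1.645
v 0.233 -1.133 -2.168
v 0.275 0.627 -1.879
v 0.603 0.475 -2.403
v -0.172 -0.197 -2.307
v 0.961 0.023 -2.673
v 0.733 -0.971 -2.528
v 0.186 -0.648 -2.578
v 0.327 -0.034 -2.667
v 1.488 -0.047 -2.323
v 1.259 -1.041 -2.178
v 1.565 -0.832 -1.66
v 1.706 -0.217 -1.749
v 1.212 -0.556 -2.587
v 0.101 0.421 -1.302
v -0.128 -0.573 -1.157
v -0.346 -0.403 -1.731
v -0.205 0.212 -1.82
v 0.627 0.351 -0.952
v 0.399 -0.643 -0.807
v 1.033 -0.586 -0.813
v 1.174 0.028 -0.902
v 0.148 -0.064 -0.893
v -3.372 -1.829 0.49
v -5.095 -1.784 1.215
v -3.102 -0.565 1.055
v -4.825 -0.52 1.779
v -2.815 -2.56 1.861
v -4.538 -2.515 2.585
v -2.545 -1.296 2.425
v -4.268 -1.251 3.15
v 0.073 -3.878 1.4
v 0.939 -3.84 0.738
v 1.553 -3.884 1.539
v 0.687 -3.922 2.2
v 0.684 -3.081 0.975
v 1.298 -3.126 1.776
v 0.072 -2.789 1.461
v 0.686 -2.834 2.262
v -0.54 -3.135 1.911
v 0.074 -3.18 2.712
v -0.793 -3.916 2.061
v -0.179 -3.96 2.862
v -0.538 -4.674 1.824
v 0.076 -4.719 2.625
v 0.074 -4.966 1.338
v 0.688 -5.011 2.139
v 0.686 -4.62 0.888
v 1.3 -4.665 1.689
v -2.408 -1.534 -0.915
v -1.592 -0.831 -0.995
v -1.952 -1.866 0.815
v -1.957 -0.555 -0.847
v -2.411 -0.474 -0.711
v -2.864 -0.602 -0.617
v -3.227 -0.916 -0.581
v -3.428 -1.351 -0.612
v -3.426 -1.823 -0.703
v -3.223 -2.238 -0.836
v -2.858 -2.513 -0.984
v -2.404 -2.595 -1.119
v -1.951 -2.466 -1.214
v -1.588 -2.153 -1.249
v -1.387 -1.717 -1.219
v -1.389 -1.245 -1.128
f 2 1 5
f 2 5 3
f 3 5 6
f 3 6 4
f 5 1 7
f 5 7 6
f 6 7 8
f 6 8 4
f 7 1 9
f 7 9 8
f 8 9 10
f 8 10 4
f 9 1 11
f 9 11 10
f 10 11 12
f 10 12 4
f 11 1 13
f 11 13 12
f 12 13 14
f 12 14 4
f 13 1 15
f 13 15 14
f 14 15 16
f 14 16 4
f 15 1 17
f 15 17 16
f 16 17 18
f 16 18 4
f 17 1 19
f 17 19 18
f 18 19 20
f 18 20 4
f 19 1 21
f 19 21 20
f 20 21 22
f 20 22 4
f 21 1 23
f 21 23 22
f 22 23 24
f 22 24 4
f 23 1 25
f 23 25 24
f 24 25 26
f 24 26 4
f 25 1 27
f 25 27 26
f 26 27 28
f 26 28 4
f 27 1 29
f 27 29 28
f 28 29 30
f 28 30 4
f 29 1 2
f 29 2 30
f 30 2 3
f 30 3 4
f 31 68 47
f 68 42 71
f 47 71 36
f 68 71 47
f 31 47 43
f 47 36 48
f 43 48 32
f 47 48 43
f 31 43 52
f 43 32 53
f 52 53 38
f 43 53 52
f 31 52 64
f 52 38 67
f 64 67 41
f 52 67 64
f 31 64 68
f 64 41 72
f 68 72 42
f 64 72 68
f 32 48 59
f 48 36 62
f 59 62 40
f 48 62 59
f 36 71 49
f 71 42 70
f 49 70 35
f 71 70 49
f 42 72 69
f 72 41 65
f 69 65 33
f 72 65 69
f 41 67 66
f 67 38 54
f 66 54 37
f 67 54 66
f 38 53 58
f 53 32 55
f 58 55 39
f 53 55 58
f 34 60 46
f 60 40 61
f 46 61 35
f 60 61 46
f 34 46 44
f 46 35 45
f 44 45 33
f 46 45 44
f 34 44 51
f 44 33 50
f 51 50 37
f 44 50 51
f 34 51 56
f 51 37 57
f 56 57 39
f 51 57 56
f 34 56 60
f 56 39 63
f 60 63 40
f 56 63 60
f 35 61 49
f 61 40 62
f 49 62 36
f 61 62 49
f 33 45 69
f 45 35 70
f 69 70 42
f 45 70 69
f 37 50 66
f 50 33 65
f 66 65 41
f 50 65 66
f 39 57 58
f 57 37 54
f 58 54 38
f 57 54 58
f 40 63 59
f 63 39 55
f 59 55 32
f 63 55 59
f 74 76 73
f 77 74 73
f 73 76 75
f 75 77 73
f 74 80 76
f 78 74 77
f 78 80 74
f 76 80 75
f 79 77 75
f 75 80 79
f 79 78 77
f 80 78 79
f 82 81 85
f 82 85 83
f 83 85 86
f 83 86 84
f 85 81 87
f 85 87 86
f 86 87 88
f 86 88 84
f 87 81 89
f 87 89 88
f 88 89 90
f 88 90 84
f 89 81 91
f 89 91 90
f 90 91 92
f 90 92 84
f 91 81 93
f 91 93 92
f 92 93 94
f 92 94 84
f 93 81 95
f 93 95 94
f 94 95 96
f 94 96 84
f 95 81 97
f 95 97 96
f 96 97 98
f 96 98 84
f 97 81 82
f 97 82 98
f 98 82 83
f 98 83 84
f 100 99 102
f 100 102 101
f 102 99 103
f 102 103 101
f 103 99 104
f 103 104 101
f 104 99 105
f 104 105 101
f 105 99 106
f 105 106 101
f 106 99 107
f 106 107 101
f 107 99 108
f 107 108 101
f 108 99 109
f 108 109 101
f 109 99 110
f 109 110 101
f 110 99 111
f 110 111 101
f 111 99 112
f 111 112 101
f 112 99 113
f 112 113 101
f 113 99 114
f 113 114 101
f 114 99 100
f 114 100 101



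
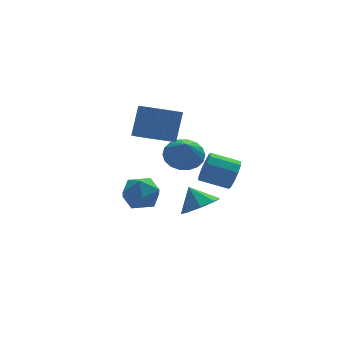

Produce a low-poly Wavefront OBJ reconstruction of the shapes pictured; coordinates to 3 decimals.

v -1.546 -2.127 1.329
v -0.513 -2.361 1.393
v -1.747 -3.339 0.127
v -0.714 -3.573 0.191
v -1.361 -3.803 1.001
v -1.237 -3.054 1.743
v -1.023 -2.646 -0.223
v -0.899 -1.897 0.519
v -0.189 -2.682 0.433
v -0.398 -3.397 1.19
v -1.862 -2.303 0.33
v -2.071 -3.018 1.087
v 0.111 -0.909 3.191
v 1.128 -0.945 2.83
v 1.707 -0.228 4.388
v 0.689 -0.191 4.749
v 1.008 -0.564 2.699
v 1.586 0.154 4.256
v 0.751 -0.234 2.642
v 1.33 0.484 4.2
v 0.397 -0.007 2.67
v 0.976 0.71 4.227
v -0.001 0.082 2.776
v 0.578 0.8 4.334
v -0.382 0.021 2.946
v 0.197 0.738 4.504
v -0.688 -0.182 3.153
v -0.109 0.535 4.711
v -0.872 -0.496 3.366
v -0.293 0.222 4.924
v -0.907 -0.872 3.552
v -0.328 -0.155 5.11
v -0.786 -1.254 3.684
v -0.208 -0.536 5.241
v -0.53 -1.584 3.74
v 0.049 -0.866 5.298
v -0.176 -1.81 3.713
v 0.403 -1.093 5.27
v 0.222 -1.9 3.606
v 0.801 -1.182 5.164
v 0.603 -1.838 3.436
v 1.182 -1.121 4.994
v 0.909 -1.635 3.229
v 1.488 -0.918 4.787
v 1.093 -1.322 3.016
v 1.672 -0.604 4.574
v 2.531 -0.797 -2.091
v 3.43 -0.221 -2.156
v 2.149 -0.083 -1.049
v 2.82 0.099 -2.599
v 2.041 -0.106 -2.744
v 1.548 -0.716 -2.507
v 1.632 -1.373 -2.026
v 2.242 -1.693 -1.583
v 3.021 -1.488 -1.438
v 3.514 -0.878 -1.676
v 3.826 -2.094 0.642
v 4.217 -1.865 1.397
v 2.864 -1.258 1.913
v 2.474 -1.486 1.158
v 4.27 -1.451 1.048
v 2.917 -0.844 1.564
v 4.153 -1.283 0.545
v 2.801 -0.675 1.061
v 3.912 -1.424 0.078
v 2.559 -0.816 0.594
v 3.638 -1.821 -0.173
v 2.285 -1.213 0.343
v 3.436 -2.322 -0.113
v 2.083 -1.715 0.403
v 3.383 -2.736 0.236
v 2.03 -2.129 0.752
v 3.499 -2.905 0.739
v 2.147 -2.297 1.255
v 3.741 -2.764 1.206
v 2.388 -2.156 1.722
v 4.015 -2.367 1.457
v 2.662 -1.759 1.973
v 2.032 0.315 1.062
v 3.052 0.445 1.274
v 1.888 -0.535 2.278
v 2.853 0.802 1.5
v 2.491 1.063 1.639
v 2.038 1.175 1.664
v 1.584 1.117 1.569
v 1.218 0.9 1.375
v 1.014 0.567 1.118
v 1.012 0.184 0.85
v 1.211 -0.173 0.625
v 1.573 -0.434 0.485
v 2.026 -0.546 0.46
v 2.48 -0.488 0.555
v 2.845 -0.271 0.749
v 3.05 0.062 1.006
f 1 12 6
f 1 6 2
f 1 2 8
f 1 8 11
f 1 11 12
f 2 6 10
f 6 12 5
f 12 11 3
f 11 8 7
f 8 2 9
f 4 10 5
f 4 5 3
f 4 3 7
f 4 7 9
f 4 9 10
f 5 10 6
f 3 5 12
f 7 3 11
f 9 7 8
f 10 9 2
f 14 13 17
f 14 17 15
f 15 17 18
f 15 18 16
f 17 13 19
f 17 19 18
f 18 19 20
f 18 20 16
f 19 13 21
f 19 21 20
f 20 21 22
f 20 22 16
f 21 13 23
f 21 23 22
f 22 23 24
f 22 24 16
f 23 13 25
f 23 25 24
f 24 25 26
f 24 26 16
f 25 13 27
f 25 27 26
f 26 27 28
f 26 28 16
f 27 13 29
f 27 29 28
f 28 29 30
f 28 30 16
f 29 13 31
f 29 31 30
f 30 31 32
f 30 32 16
f 31 13 33
f 31 33 32
f 32 33 34
f 32 34 16
f 33 13 35
f 33 35 34
f 34 35 36
f 34 36 16
f 35 13 37
f 35 37 36
f 36 37 38
f 36 38 16
f 37 13 39
f 37 39 38
f 38 39 40
f 38 40 16
f 39 13 41
f 39 41 40
f 40 41 42
f 40 42 16
f 41 13 43
f 41 43 42
f 42 43 44
f 42 44 16
f 43 13 45
f 43 45 44
f 44 45 46
f 44 46 16
f 45 13 14
f 45 14 46
f 46 14 15
f 46 15 16
f 48 47 50
f 48 50 49
f 50 47 51
f 50 51 49
f 51 47 52
f 51 52 49
f 52 47 53
f 52 53 49
f 53 47 54
f 53 54 49
f 54 47 55
f 54 55 49
f 55 47 56
f 55 56 49
f 56 47 48
f 56 48 49
f 58 57 61
f 58 61 59
f 59 61 62
f 59 62 60
f 61 57 63
f 61 63 62
f 62 63 64
f 62 64 60
f 63 57 65
f 63 65 64
f 64 65 66
f 64 66 60
f 65 57 67
f 65 67 66
f 66 67 68
f 66 68 60
f 67 57 69
f 67 69 68
f 68 69 70
f 68 70 60
f 69 57 71
f 69 71 70
f 70 71 72
f 70 72 60
f 71 57 73
f 71 73 72
f 72 73 74
f 72 74 60
f 73 57 75
f 73 75 74
f 74 75 76
f 74 76 60
f 75 57 77
f 75 77 76
f 76 77 78
f 76 78 60
f 77 57 58
f 77 58 78
f 78 58 59
f 78 59 60
f 80 79 82
f 80 82 81
f 82 79 83
f 82 83 81
f 83 79 84
f 83 84 81
f 84 79 85
f 84 85 81
f 85 79 86
f 85 86 81
f 86 79 87
f 86 87 81
f 87 79 88
f 87 88 81
f 88 79 89
f 88 89 81
f 89 79 90
f 89 90 81
f 90 79 91
f 90 91 81
f 91 79 92
f 91 92 81
f 92 79 93
f 92 93 81
f 93 79 94
f 93 94 81
f 94 79 80
f 94 80 81



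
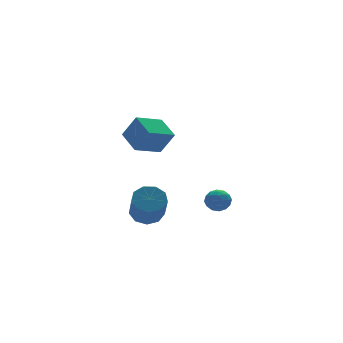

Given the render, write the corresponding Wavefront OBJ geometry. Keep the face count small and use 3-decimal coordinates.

v -3.868 -4.043 3.148
v -3.355 -4.596 4.41
v -3.89 -2.682 3.754
v -3.376 -3.234 5.015
v -2.304 -3.786 2.625
v -1.79 -4.338 3.886
v -2.325 -2.424 3.23
v -1.812 -2.977 4.492
v 1.441 -1.799 -2.707
v 2.183 -1.679 -2.862
v 1.757 -2.481 -1.718
v 2.499 -2.361 -1.873
v 2.059 -1.781 -1.63
v 1.864 -1.359 -2.241
v 2.076 -2.801 -2.339
v 1.881 -2.379 -2.95
v 2.576 -2.298 -2.634
v 2.565 -1.668 -2.196
v 1.375 -2.492 -2.384
v 1.364 -1.862 -1.946
v 1.784 -1.679 -2.871
v 2.156 -2.481 -1.709
v 1.897 -2.14 -1.566
v 2.334 -2.069 -1.657
v 1.597 -1.491 -2.506
v 2.033 -1.421 -2.597
v 1.96 -1.481 -1.874
v 1.907 -2.739 -1.983
v 2.343 -2.669 -2.074
v 1.606 -2.091 -2.923
v 2.043 -2.02 -3.014
v 1.98 -2.679 -2.706
v 2.451 -1.973 -2.828
v 2.637 -2.373 -2.247
v 2.388 -2.632 -2.521
v 2.274 -2.384 -2.88
v 2.445 -1.602 -2.571
v 2.631 -2.003 -1.99
v 2.372 -1.662 -1.847
v 2.257 -1.414 -2.206
v 2.676 -1.966 -2.437
v 1.309 -2.157 -2.59
v 1.495 -2.558 -2.009
v 1.683 -2.746 -2.374
v 1.568 -2.498 -2.733
v 1.303 -1.787 -2.333
v 1.489 -2.187 -1.752
v 1.666 -1.776 -1.7
v 1.552 -1.528 -2.059
v 1.264 -2.194 -2.143
v -1.47 -0.614 -2.956
v -0.677 -1.112 -3.118
v -1.177 -2.403 -1.607
v -1.97 -1.906 -1.444
v -0.561 -0.645 -2.681
v -1.061 -1.936 -1.17
v -0.871 -0.164 -2.373
v -1.37 -1.455 -0.861
v -1.46 0.106 -2.337
v -1.96 -1.185 -0.825
v -2.055 0.039 -2.591
v -2.555 -1.252 -1.079
v -2.376 -0.334 -3.015
v -2.875 -1.625 -1.504
v -2.273 -0.838 -3.412
v -2.773 -2.129 -1.9
v -1.794 -1.238 -3.595
v -2.294 -2.529 -2.084
v -1.164 -1.346 -3.479
v -1.664 -2.637 -1.968
f 2 4 1
f 5 2 1
f 1 4 3
f 3 5 1
f 2 8 4
f 6 2 5
f 6 8 2
f 4 8 3
f 7 5 3
f 3 8 7
f 7 6 5
f 8 6 7
f 9 46 25
f 46 20 49
f 25 49 14
f 46 49 25
f 9 25 21
f 25 14 26
f 21 26 10
f 25 26 21
f 9 21 30
f 21 10 31
f 30 31 16
f 21 31 30
f 9 30 42
f 30 16 45
f 42 45 19
f 30 45 42
f 9 42 46
f 42 19 50
f 46 50 20
f 42 50 46
f 10 26 37
f 26 14 40
f 37 40 18
f 26 40 37
f 14 49 27
f 49 20 48
f 27 48 13
f 49 48 27
f 20 50 47
f 50 19 43
f 47 43 11
f 50 43 47
f 19 45 44
f 45 16 32
f 44 32 15
f 45 32 44
f 16 31 36
f 31 10 33
f 36 33 17
f 31 33 36
f 12 38 24
f 38 18 39
f 24 39 13
f 38 39 24
f 12 24 22
f 24 13 23
f 22 23 11
f 24 23 22
f 12 22 29
f 22 11 28
f 29 28 15
f 22 28 29
f 12 29 34
f 29 15 35
f 34 35 17
f 29 35 34
f 12 34 38
f 34 17 41
f 38 41 18
f 34 41 38
f 13 39 27
f 39 18 40
f 27 40 14
f 39 40 27
f 11 23 47
f 23 13 48
f 47 48 20
f 23 48 47
f 15 28 44
f 28 11 43
f 44 43 19
f 28 43 44
f 17 35 36
f 35 15 32
f 36 32 16
f 35 32 36
f 18 41 37
f 41 17 33
f 37 33 10
f 41 33 37
f 52 51 55
f 52 55 53
f 53 55 56
f 53 56 54
f 55 51 57
f 55 57 56
f 56 57 58
f 56 58 54
f 57 51 59
f 57 59 58
f 58 59 60
f 58 60 54
f 59 51 61
f 59 61 60
f 60 61 62
f 60 62 54
f 61 51 63
f 61 63 62
f 62 63 64
f 62 64 54
f 63 51 65
f 63 65 64
f 64 65 66
f 64 66 54
f 65 51 67
f 65 67 66
f 66 67 68
f 66 68 54
f 67 51 69
f 67 69 68
f 68 69 70
f 68 70 54
f 69 51 52
f 69 52 70
f 70 52 53
f 70 53 54



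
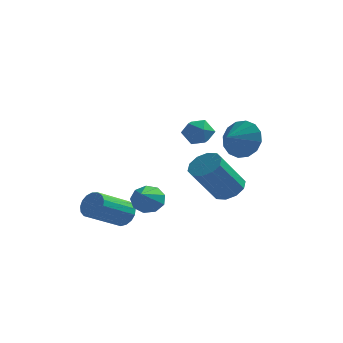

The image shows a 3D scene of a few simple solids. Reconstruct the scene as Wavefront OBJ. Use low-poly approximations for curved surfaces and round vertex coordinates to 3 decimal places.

v 2.776 -2.754 -0.185
v 3.144 -2.245 0.311
v 2.432 -3.297 1.92
v 2.064 -3.806 1.425
v 2.689 -2.071 0.223
v 1.977 -3.123 1.832
v 2.268 -2.158 -0.02
v 1.556 -3.21 1.589
v 2.041 -2.473 -0.326
v 1.328 -3.525 1.283
v 2.094 -2.895 -0.578
v 1.382 -3.947 1.031
v 2.408 -3.263 -0.68
v 1.696 -4.315 0.929
v 2.863 -3.437 -0.592
v 2.151 -4.489 1.017
v 3.284 -3.35 -0.349
v 2.572 -4.402 1.26
v 3.512 -3.035 -0.043
v 2.799 -4.087 1.566
v 3.458 -2.613 0.209
v 2.746 -3.665 1.818
v -0.845 -2.459 -1.38
v -0.163 -2.219 -1.143
v -0.615 -4.001 -0.48
v -0.53 -2.076 -0.803
v -1.044 -2.112 -0.734
v -1.465 -2.31 -0.966
v -1.595 -2.578 -1.392
v -1.374 -2.79 -1.812
v -0.906 -2.847 -2.03
v -0.409 -2.723 -1.943
v -0.115 -2.475 -1.593
v 0.96 -1.868 2.376
v 1.662 -2.048 2.158
v 1.018 -2.712 3.262
v 1.72 -2.892 3.044
v 1.585 -2.222 3.368
v 1.549 -1.7 2.821
v 1.131 -3.06 2.599
v 1.095 -2.538 2.052
v 1.768 -2.785 2.296
v 2.048 -2.267 2.772
v 0.632 -2.493 2.648
v 0.912 -1.975 3.124
v -2.104 -1.983 -2.548
v -1.524 -2.1 -2.156
v -2.435 -3.493 -1.22
v -3.016 -3.377 -1.612
v -1.697 -1.867 -1.978
v -2.608 -3.261 -1.043
v -1.963 -1.661 -1.931
v -2.875 -3.055 -0.995
v -2.262 -1.529 -2.025
v -3.173 -2.923 -1.09
v -2.524 -1.501 -2.239
v -3.436 -2.895 -1.303
v -2.691 -1.583 -2.523
v -3.602 -2.977 -1.588
v -2.723 -1.757 -2.814
v -3.634 -3.151 -1.878
v -2.613 -1.983 -3.043
v -3.524 -3.377 -2.108
v -2.387 -2.208 -3.159
v -3.298 -3.602 -2.223
v -2.096 -2.383 -3.135
v -3.007 -3.776 -2.199
v -1.807 -2.465 -2.976
v -2.718 -3.859 -2.041
v -1.586 -2.437 -2.719
v -2.498 -3.831 -1.784
v -1.484 -2.305 -2.423
v -2.395 -3.699 -1.488
v 2.013 1.917 1.005
v 2.569 2.035 1.912
v 1.587 0.923 1.395
v 2.082 2.281 2.009
v 1.577 2.43 1.837
v 1.189 2.441 1.443
v 1.021 2.312 0.931
v 1.119 2.078 0.439
v 1.457 1.8 0.099
v 1.943 1.554 0.001
v 2.448 1.405 0.173
v 2.837 1.394 0.568
v 3.004 1.523 1.08
v 2.906 1.757 1.572
f 2 1 5
f 2 5 3
f 3 5 6
f 3 6 4
f 5 1 7
f 5 7 6
f 6 7 8
f 6 8 4
f 7 1 9
f 7 9 8
f 8 9 10
f 8 10 4
f 9 1 11
f 9 11 10
f 10 11 12
f 10 12 4
f 11 1 13
f 11 13 12
f 12 13 14
f 12 14 4
f 13 1 15
f 13 15 14
f 14 15 16
f 14 16 4
f 15 1 17
f 15 17 16
f 16 17 18
f 16 18 4
f 17 1 19
f 17 19 18
f 18 19 20
f 18 20 4
f 19 1 21
f 19 21 20
f 20 21 22
f 20 22 4
f 21 1 2
f 21 2 22
f 22 2 3
f 22 3 4
f 24 23 26
f 24 26 25
f 26 23 27
f 26 27 25
f 27 23 28
f 27 28 25
f 28 23 29
f 28 29 25
f 29 23 30
f 29 30 25
f 30 23 31
f 30 31 25
f 31 23 32
f 31 32 25
f 32 23 33
f 32 33 25
f 33 23 24
f 33 24 25
f 34 45 39
f 34 39 35
f 34 35 41
f 34 41 44
f 34 44 45
f 35 39 43
f 39 45 38
f 45 44 36
f 44 41 40
f 41 35 42
f 37 43 38
f 37 38 36
f 37 36 40
f 37 40 42
f 37 42 43
f 38 43 39
f 36 38 45
f 40 36 44
f 42 40 41
f 43 42 35
f 47 46 50
f 47 50 48
f 48 50 51
f 48 51 49
f 50 46 52
f 50 52 51
f 51 52 53
f 51 53 49
f 52 46 54
f 52 54 53
f 53 54 55
f 53 55 49
f 54 46 56
f 54 56 55
f 55 56 57
f 55 57 49
f 56 46 58
f 56 58 57
f 57 58 59
f 57 59 49
f 58 46 60
f 58 60 59
f 59 60 61
f 59 61 49
f 60 46 62
f 60 62 61
f 61 62 63
f 61 63 49
f 62 46 64
f 62 64 63
f 63 64 65
f 63 65 49
f 64 46 66
f 64 66 65
f 65 66 67
f 65 67 49
f 66 46 68
f 66 68 67
f 67 68 69
f 67 69 49
f 68 46 70
f 68 70 69
f 69 70 71
f 69 71 49
f 70 46 72
f 70 72 71
f 71 72 73
f 71 73 49
f 72 46 47
f 72 47 73
f 73 47 48
f 73 48 49
f 75 74 77
f 75 77 76
f 77 74 78
f 77 78 76
f 78 74 79
f 78 79 76
f 79 74 80
f 79 80 76
f 80 74 81
f 80 81 76
f 81 74 82
f 81 82 76
f 82 74 83
f 82 83 76
f 83 74 84
f 83 84 76
f 84 74 85
f 84 85 76
f 85 74 86
f 85 86 76
f 86 74 87
f 86 87 76
f 87 74 75
f 87 75 76



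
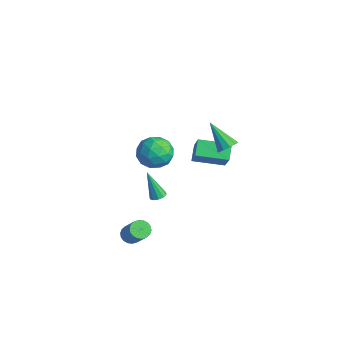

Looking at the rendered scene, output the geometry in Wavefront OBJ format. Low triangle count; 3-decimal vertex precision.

v -2.45 2.681 -2.224
v -3.112 3.247 -1.519
v -1.416 4.281 -2.537
v -2.077 4.846 -1.832
v -1.183 2.174 -0.628
v -1.844 2.739 0.077
v -0.148 3.773 -0.941
v -0.81 4.339 -0.236
v -3.438 0.522 0.021
v -2.565 1.264 0.019
v -2.535 -0.544 -1.199
v -1.662 0.198 -1.201
v -1.876 -0.434 -0.269
v -2.434 0.225 0.485
v -2.666 0.495 -1.665
v -3.224 1.154 -0.911
v -2.088 1.247 -1.023
v -1.599 0.673 -0.159
v -3.501 0.047 -1.021
v -3.012 -0.527 -0.157
v -3.081 0.986 0.127
v -2.019 -0.266 -1.307
v -2.145 -0.638 -0.759
v -1.631 -0.202 -0.76
v -3.004 0.376 0.401
v -2.49 0.812 0.4
v -2.085 -0.186 0.231
v -2.61 -0.092 -1.58
v -2.096 0.344 -1.581
v -3.469 0.922 -0.42
v -2.955 1.358 -0.421
v -3.015 0.906 -1.411
v -2.287 1.413 -0.486
v -1.756 0.786 -1.203
v -2.347 0.961 -1.476
v -2.675 1.348 -1.033
v -2 1.075 0.021
v -1.469 0.449 -0.696
v -1.595 0.077 -0.148
v -1.923 0.464 0.295
v -1.719 1.066 -0.591
v -3.631 0.271 -0.484
v -3.1 -0.355 -1.201
v -3.177 0.256 -1.475
v -3.505 0.643 -1.032
v -3.344 -0.066 0.023
v -2.813 -0.693 -0.694
v -2.425 -0.628 -0.147
v -2.753 -0.241 0.296
v -3.381 -0.346 -0.589
v 0.11 -0.951 -1.882
v 0.552 -1.161 -1.779
v -0.47 -1.309 -0.118
v 0.571 -0.86 -1.712
v 0.414 -0.594 -1.709
v 0.141 -0.464 -1.773
v -0.144 -0.521 -1.878
v -0.332 -0.742 -1.984
v -0.352 -1.043 -2.052
v -0.195 -1.309 -2.054
v 0.079 -1.438 -1.99
v 0.364 -1.382 -1.885
v 2.043 -3.706 -2.526
v 2.493 -3.596 -2.907
v 3.627 -3.623 -1.575
v 3.177 -3.734 -1.194
v 2.415 -3.351 -2.835
v 3.549 -3.378 -1.503
v 2.263 -3.177 -2.702
v 3.397 -3.204 -1.37
v 2.067 -3.107 -2.535
v 3.201 -3.134 -1.202
v 1.867 -3.156 -2.365
v 3.001 -3.183 -1.033
v 1.701 -3.314 -2.227
v 2.835 -3.341 -0.895
v 1.603 -3.55 -2.149
v 2.738 -3.577 -0.817
v 1.593 -3.817 -2.145
v 2.727 -3.844 -0.813
v 1.671 -4.062 -2.217
v 2.805 -4.089 -0.885
v 1.823 -4.236 -2.35
v 2.957 -4.263 -1.018
v 2.019 -4.306 -2.518
v 3.153 -4.333 -1.185
v 2.219 -4.257 -2.687
v 3.353 -4.284 -1.355
v 2.385 -4.099 -2.825
v 3.519 -4.126 -1.493
v 2.482 -3.863 -2.903
v 3.617 -3.89 -1.571
v 1.389 2.719 1.657
v 1.836 2.556 2.1
v -0.009 2.381 2.943
v 1.769 2.951 2.13
v 1.557 3.257 1.98
v 1.28 3.358 1.706
v 1.046 3.214 1.414
v 0.942 2.882 1.214
v 1.01 2.487 1.183
v 1.222 2.181 1.333
v 1.498 2.08 1.607
v 1.733 2.224 1.9
f 2 4 1
f 5 2 1
f 1 4 3
f 3 5 1
f 2 8 4
f 6 2 5
f 6 8 2
f 4 8 3
f 7 5 3
f 3 8 7
f 7 6 5
f 8 6 7
f 9 46 25
f 46 20 49
f 25 49 14
f 46 49 25
f 9 25 21
f 25 14 26
f 21 26 10
f 25 26 21
f 9 21 30
f 21 10 31
f 30 31 16
f 21 31 30
f 9 30 42
f 30 16 45
f 42 45 19
f 30 45 42
f 9 42 46
f 42 19 50
f 46 50 20
f 42 50 46
f 10 26 37
f 26 14 40
f 37 40 18
f 26 40 37
f 14 49 27
f 49 20 48
f 27 48 13
f 49 48 27
f 20 50 47
f 50 19 43
f 47 43 11
f 50 43 47
f 19 45 44
f 45 16 32
f 44 32 15
f 45 32 44
f 16 31 36
f 31 10 33
f 36 33 17
f 31 33 36
f 12 38 24
f 38 18 39
f 24 39 13
f 38 39 24
f 12 24 22
f 24 13 23
f 22 23 11
f 24 23 22
f 12 22 29
f 22 11 28
f 29 28 15
f 22 28 29
f 12 29 34
f 29 15 35
f 34 35 17
f 29 35 34
f 12 34 38
f 34 17 41
f 38 41 18
f 34 41 38
f 13 39 27
f 39 18 40
f 27 40 14
f 39 40 27
f 11 23 47
f 23 13 48
f 47 48 20
f 23 48 47
f 15 28 44
f 28 11 43
f 44 43 19
f 28 43 44
f 17 35 36
f 35 15 32
f 36 32 16
f 35 32 36
f 18 41 37
f 41 17 33
f 37 33 10
f 41 33 37
f 52 51 54
f 52 54 53
f 54 51 55
f 54 55 53
f 55 51 56
f 55 56 53
f 56 51 57
f 56 57 53
f 57 51 58
f 57 58 53
f 58 51 59
f 58 59 53
f 59 51 60
f 59 60 53
f 60 51 61
f 60 61 53
f 61 51 62
f 61 62 53
f 62 51 52
f 62 52 53
f 64 63 67
f 64 67 65
f 65 67 68
f 65 68 66
f 67 63 69
f 67 69 68
f 68 69 70
f 68 70 66
f 69 63 71
f 69 71 70
f 70 71 72
f 70 72 66
f 71 63 73
f 71 73 72
f 72 73 74
f 72 74 66
f 73 63 75
f 73 75 74
f 74 75 76
f 74 76 66
f 75 63 77
f 75 77 76
f 76 77 78
f 76 78 66
f 77 63 79
f 77 79 78
f 78 79 80
f 78 80 66
f 79 63 81
f 79 81 80
f 80 81 82
f 80 82 66
f 81 63 83
f 81 83 82
f 82 83 84
f 82 84 66
f 83 63 85
f 83 85 84
f 84 85 86
f 84 86 66
f 85 63 87
f 85 87 86
f 86 87 88
f 86 88 66
f 87 63 89
f 87 89 88
f 88 89 90
f 88 90 66
f 89 63 91
f 89 91 90
f 90 91 92
f 90 92 66
f 91 63 64
f 91 64 92
f 92 64 65
f 92 65 66
f 94 93 96
f 94 96 95
f 96 93 97
f 96 97 95
f 97 93 98
f 97 98 95
f 98 93 99
f 98 99 95
f 99 93 100
f 99 100 95
f 100 93 101
f 100 101 95
f 101 93 102
f 101 102 95
f 102 93 103
f 102 103 95
f 103 93 104
f 103 104 95
f 104 93 94
f 104 94 95



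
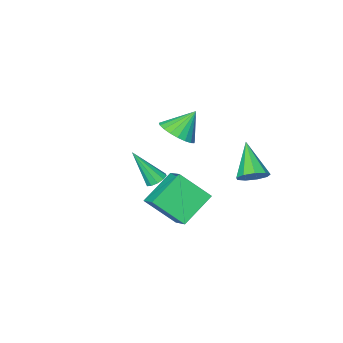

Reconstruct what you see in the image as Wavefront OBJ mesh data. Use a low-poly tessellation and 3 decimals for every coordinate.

v -2.121 -4.008 -1.292
v -1.321 -3.458 -0.776
v -3.139 -3.792 0.052
v -1.54 -3.123 -0.996
v -1.86 -2.94 -1.267
v -2.225 -2.942 -1.543
v -2.572 -3.129 -1.775
v -2.841 -3.467 -1.924
v -2.986 -3.899 -1.964
v -2.981 -4.35 -1.887
v -2.828 -4.742 -1.708
v -2.552 -5.007 -1.457
v -2.202 -5.099 -1.177
v -1.838 -5.003 -0.918
v -1.523 -4.735 -0.723
v -1.312 -4.341 -0.626
v -1.24 -3.889 -0.645
v 1.495 -0.558 -1.589
v 1.868 -0.875 -1.919
v 2.265 -1.482 0.169
v 2.034 -0.563 -1.828
v 1.994 -0.25 -1.646
v 1.764 -0.054 -1.442
v 1.43 -0.051 -1.294
v 1.121 -0.242 -1.259
v 0.955 -0.554 -1.35
v 0.995 -0.867 -1.532
v 1.226 -1.063 -1.736
v 1.559 -1.065 -1.884
v 1.406 0.488 -0.567
v 1.769 1.742 0.171
v 0.327 1.588 -1.905
v 0.69 2.842 -1.167
v 3.09 0.698 -1.753
v 3.453 1.952 -1.015
v 2.011 1.798 -3.091
v 2.374 3.052 -2.353
v -2.615 1.697 -1.692
v -2.096 1.119 -2.038
v -3.265 0.223 -0.208
v -1.816 1.414 -1.622
v -1.91 1.841 -1.239
v -2.333 2.201 -1.068
v -2.889 2.324 -1.189
v -3.316 2.154 -1.545
v -3.414 1.77 -1.97
v -3.139 1.351 -2.265
v -2.618 1.094 -2.292
f 2 1 4
f 2 4 3
f 4 1 5
f 4 5 3
f 5 1 6
f 5 6 3
f 6 1 7
f 6 7 3
f 7 1 8
f 7 8 3
f 8 1 9
f 8 9 3
f 9 1 10
f 9 10 3
f 10 1 11
f 10 11 3
f 11 1 12
f 11 12 3
f 12 1 13
f 12 13 3
f 13 1 14
f 13 14 3
f 14 1 15
f 14 15 3
f 15 1 16
f 15 16 3
f 16 1 17
f 16 17 3
f 17 1 2
f 17 2 3
f 19 18 21
f 19 21 20
f 21 18 22
f 21 22 20
f 22 18 23
f 22 23 20
f 23 18 24
f 23 24 20
f 24 18 25
f 24 25 20
f 25 18 26
f 25 26 20
f 26 18 27
f 26 27 20
f 27 18 28
f 27 28 20
f 28 18 29
f 28 29 20
f 29 18 19
f 29 19 20
f 31 33 30
f 34 31 30
f 30 33 32
f 32 34 30
f 31 37 33
f 35 31 34
f 35 37 31
f 33 37 32
f 36 34 32
f 32 37 36
f 36 35 34
f 37 35 36
f 39 38 41
f 39 41 40
f 41 38 42
f 41 42 40
f 42 38 43
f 42 43 40
f 43 38 44
f 43 44 40
f 44 38 45
f 44 45 40
f 45 38 46
f 45 46 40
f 46 38 47
f 46 47 40
f 47 38 48
f 47 48 40
f 48 38 39
f 48 39 40



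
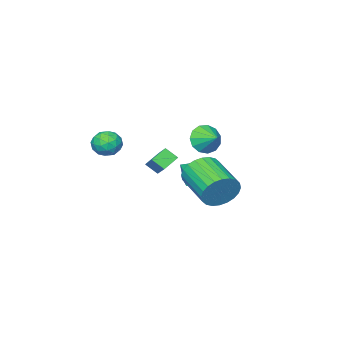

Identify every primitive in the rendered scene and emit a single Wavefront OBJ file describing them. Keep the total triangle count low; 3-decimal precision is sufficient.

v -4.728 -1.876 -2.086
v -4.456 -2.447 -1.564
v -4.028 -0.708 -1.173
v -3.756 -1.279 -0.651
v -3.904 -1.961 -2.609
v -3.632 -2.532 -2.087
v -3.204 -0.793 -1.696
v -2.932 -1.364 -1.174
v -3.335 0.329 -2.086
v -3.361 0.094 -1.176
v -4.414 1.184 -1.896
v -4.44 0.95 -0.986
v -2.34 1.51 -1.754
v -2.366 1.276 -0.844
v -3.419 2.366 -1.564
v -3.445 2.131 -0.654
v -3.574 1.527 0.873
v -2.981 1.686 0.285
v -3.406 2.433 1.287
v -3.395 1.844 0.105
v -3.866 1.902 0.169
v -4.245 1.841 0.457
v -4.41 1.68 0.876
v -4.309 1.47 1.295
v -3.975 1.279 1.58
v -3.514 1.166 1.64
v -3.071 1.168 1.457
v -2.788 1.284 1.089
v -2.754 1.477 0.652
v -1.273 4.715 -0.713
v -0.77 4.801 0.124
v -1.364 2.971 0.67
v -1.867 2.885 -0.167
v -1.11 4.942 0.226
v -1.704 3.112 0.772
v -1.475 5.049 0.186
v -2.069 3.219 0.732
v -1.81 5.104 0.009
v -2.404 3.274 0.555
v -2.062 5.101 -0.278
v -2.656 3.271 0.268
v -2.195 5.038 -0.632
v -2.789 3.208 -0.086
v -2.187 4.927 -0.997
v -2.781 3.097 -0.451
v -2.04 4.783 -1.32
v -2.634 2.953 -0.774
v -1.776 4.629 -1.55
v -2.37 2.799 -1.004
v -1.436 4.488 -1.652
v -2.03 2.658 -1.106
v -1.071 4.381 -1.612
v -1.665 2.551 -1.066
v -0.736 4.326 -1.435
v -1.33 2.496 -0.889
v -0.484 4.329 -1.148
v -1.078 2.499 -0.602
v -0.351 4.392 -0.794
v -0.945 2.562 -0.248
v -0.359 4.503 -0.429
v -0.953 2.673 0.117
v -0.506 4.647 -0.106
v -1.1 2.817 0.44
v 0.372 -0.414 0.628
v 0.873 -0.756 1.115
v -0.453 -1.344 0.825
v 0.048 -1.686 1.312
v -0.293 -1.016 1.512
v 0.217 -0.441 1.39
v 0.203 -1.659 0.55
v 0.713 -1.084 0.428
v 0.769 -1.525 1.067
v 0.463 -1.128 1.661
v -0.043 -0.972 0.279
v -0.349 -0.575 0.873
v 0.695 -0.503 0.854
v -0.275 -1.597 1.086
v -0.475 -1.203 1.203
v -0.181 -1.404 1.49
v 0.309 -0.318 1.016
v 0.604 -0.519 1.302
v -0.081 -0.672 1.536
v -0.184 -1.581 0.638
v 0.111 -1.782 0.924
v 0.601 -0.696 0.45
v 0.895 -0.897 0.737
v 0.501 -1.428 0.404
v 0.928 -1.156 1.112
v 0.444 -1.703 1.228
v 0.534 -1.687 0.78
v 0.834 -1.349 0.708
v 0.748 -0.923 1.461
v 0.263 -1.47 1.577
v 0.063 -1.076 1.695
v 0.363 -0.738 1.623
v 0.687 -1.375 1.433
v 0.157 -0.63 0.363
v -0.328 -1.177 0.479
v 0.057 -1.362 0.317
v 0.357 -1.024 0.245
v -0.024 -0.397 0.712
v -0.508 -0.944 0.828
v -0.414 -0.751 1.232
v -0.114 -0.413 1.16
v -0.267 -0.725 0.507
f 2 4 1
f 5 2 1
f 1 4 3
f 3 5 1
f 2 8 4
f 6 2 5
f 6 8 2
f 4 8 3
f 7 5 3
f 3 8 7
f 7 6 5
f 8 6 7
f 10 12 9
f 13 10 9
f 9 12 11
f 11 13 9
f 10 16 12
f 14 10 13
f 14 16 10
f 12 16 11
f 15 13 11
f 11 16 15
f 15 14 13
f 16 14 15
f 18 17 20
f 18 20 19
f 20 17 21
f 20 21 19
f 21 17 22
f 21 22 19
f 22 17 23
f 22 23 19
f 23 17 24
f 23 24 19
f 24 17 25
f 24 25 19
f 25 17 26
f 25 26 19
f 26 17 27
f 26 27 19
f 27 17 28
f 27 28 19
f 28 17 29
f 28 29 19
f 29 17 18
f 29 18 19
f 31 30 34
f 31 34 32
f 32 34 35
f 32 35 33
f 34 30 36
f 34 36 35
f 35 36 37
f 35 37 33
f 36 30 38
f 36 38 37
f 37 38 39
f 37 39 33
f 38 30 40
f 38 40 39
f 39 40 41
f 39 41 33
f 40 30 42
f 40 42 41
f 41 42 43
f 41 43 33
f 42 30 44
f 42 44 43
f 43 44 45
f 43 45 33
f 44 30 46
f 44 46 45
f 45 46 47
f 45 47 33
f 46 30 48
f 46 48 47
f 47 48 49
f 47 49 33
f 48 30 50
f 48 50 49
f 49 50 51
f 49 51 33
f 50 30 52
f 50 52 51
f 51 52 53
f 51 53 33
f 52 30 54
f 52 54 53
f 53 54 55
f 53 55 33
f 54 30 56
f 54 56 55
f 55 56 57
f 55 57 33
f 56 30 58
f 56 58 57
f 57 58 59
f 57 59 33
f 58 30 60
f 58 60 59
f 59 60 61
f 59 61 33
f 60 30 62
f 60 62 61
f 61 62 63
f 61 63 33
f 62 30 31
f 62 31 63
f 63 31 32
f 63 32 33
f 64 101 80
f 101 75 104
f 80 104 69
f 101 104 80
f 64 80 76
f 80 69 81
f 76 81 65
f 80 81 76
f 64 76 85
f 76 65 86
f 85 86 71
f 76 86 85
f 64 85 97
f 85 71 100
f 97 100 74
f 85 100 97
f 64 97 101
f 97 74 105
f 101 105 75
f 97 105 101
f 65 81 92
f 81 69 95
f 92 95 73
f 81 95 92
f 69 104 82
f 104 75 103
f 82 103 68
f 104 103 82
f 75 105 102
f 105 74 98
f 102 98 66
f 105 98 102
f 74 100 99
f 100 71 87
f 99 87 70
f 100 87 99
f 71 86 91
f 86 65 88
f 91 88 72
f 86 88 91
f 67 93 79
f 93 73 94
f 79 94 68
f 93 94 79
f 67 79 77
f 79 68 78
f 77 78 66
f 79 78 77
f 67 77 84
f 77 66 83
f 84 83 70
f 77 83 84
f 67 84 89
f 84 70 90
f 89 90 72
f 84 90 89
f 67 89 93
f 89 72 96
f 93 96 73
f 89 96 93
f 68 94 82
f 94 73 95
f 82 95 69
f 94 95 82
f 66 78 102
f 78 68 103
f 102 103 75
f 78 103 102
f 70 83 99
f 83 66 98
f 99 98 74
f 83 98 99
f 72 90 91
f 90 70 87
f 91 87 71
f 90 87 91
f 73 96 92
f 96 72 88
f 92 88 65
f 96 88 92

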